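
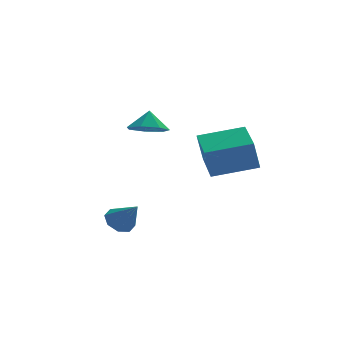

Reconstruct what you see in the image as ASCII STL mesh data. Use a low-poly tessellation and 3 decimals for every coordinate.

solid 
facet normal -0.158 -0.443 -0.882
outer loop
vertex -0.172 2.716 1.079
vertex -1.084 3.015 1.092
vertex -0.314 3.459 0.731
endloop
endfacet
facet normal 0.854 0.346 0.389
outer loop
vertex -0.172 2.716 1.079
vertex -0.314 3.459 0.731
vertex -0.916 3.485 2.028
endloop
endfacet
facet normal -0.158 -0.443 -0.882
outer loop
vertex -0.314 3.459 0.731
vertex -1.084 3.015 1.092
vertex -1.035 3.868 0.655
endloop
endfacet
facet normal 0.467 0.861 0.200
outer loop
vertex -0.314 3.459 0.731
vertex -1.035 3.868 0.655
vertex -0.916 3.485 2.028
endloop
endfacet
facet normal -0.159 -0.443 -0.882
outer loop
vertex -1.035 3.868 0.655
vertex -1.084 3.015 1.092
vertex -1.794 3.635 0.909
endloop
endfacet
facet normal -0.195 0.940 0.279
outer loop
vertex -1.035 3.868 0.655
vertex -1.794 3.635 0.909
vertex -0.916 3.485 2.028
endloop
endfacet
facet normal -0.159 -0.443 -0.882
outer loop
vertex -1.794 3.635 0.909
vertex -1.084 3.015 1.092
vertex -2.018 2.935 1.301
endloop
endfacet
facet normal -0.636 0.522 0.569
outer loop
vertex -1.794 3.635 0.909
vertex -2.018 2.935 1.301
vertex -0.916 3.485 2.028
endloop
endfacet
facet normal -0.159 -0.443 -0.882
outer loop
vertex -2.018 2.935 1.301
vertex -1.084 3.015 1.092
vertex -1.538 2.295 1.536
endloop
endfacet
facet normal -0.521 -0.079 0.850
outer loop
vertex -2.018 2.935 1.301
vertex -1.538 2.295 1.536
vertex -0.916 3.485 2.028
endloop
endfacet
facet normal -0.159 -0.444 -0.882
outer loop
vertex -1.538 2.295 1.536
vertex -1.084 3.015 1.092
vertex -0.717 2.198 1.437
endloop
endfacet
facet normal 0.062 -0.409 0.911
outer loop
vertex -1.538 2.295 1.536
vertex -0.717 2.198 1.437
vertex -0.916 3.485 2.028
endloop
endfacet
facet normal -0.158 -0.444 -0.882
outer loop
vertex -0.717 2.198 1.437
vertex -1.084 3.015 1.092
vertex -0.172 2.716 1.079
endloop
endfacet
facet normal 0.673 -0.220 0.706
outer loop
vertex -0.717 2.198 1.437
vertex -0.172 2.716 1.079
vertex -0.916 3.485 2.028
endloop
endfacet
facet normal -0.398 0.556 -0.730
outer loop
vertex -2.975 -2.705 -2.515
vertex -3.291 -2.285 -2.023
vertex -2.657 -2.28 -2.365
endloop
endfacet
facet normal 0.814 -0.515 -0.268
outer loop
vertex -2.975 -2.705 -2.515
vertex -2.657 -2.28 -2.365
vertex -2.709 -3.095 -0.957
endloop
endfacet
facet normal -0.398 0.555 -0.730
outer loop
vertex -2.657 -2.28 -2.365
vertex -3.291 -2.285 -2.023
vertex -2.711 -1.858 -2.015
endloop
endfacet
facet normal 0.995 0.065 0.075
outer loop
vertex -2.657 -2.28 -2.365
vertex -2.711 -1.858 -2.015
vertex -2.709 -3.095 -0.957
endloop
endfacet
facet normal -0.398 0.555 -0.730
outer loop
vertex -2.711 -1.858 -2.015
vertex -3.291 -2.285 -2.023
vertex -3.104 -1.686 -1.67
endloop
endfacet
facet normal 0.689 0.472 0.550
outer loop
vertex -2.711 -1.858 -2.015
vertex -3.104 -1.686 -1.67
vertex -2.709 -3.095 -0.957
endloop
endfacet
facet normal -0.399 0.555 -0.730
outer loop
vertex -3.104 -1.686 -1.67
vertex -3.291 -2.285 -2.023
vertex -3.607 -1.865 -1.531
endloop
endfacet
facet normal 0.077 0.467 0.881
outer loop
vertex -3.104 -1.686 -1.67
vertex -3.607 -1.865 -1.531
vertex -2.709 -3.095 -0.957
endloop
endfacet
facet normal -0.399 0.555 -0.730
outer loop
vertex -3.607 -1.865 -1.531
vertex -3.291 -2.285 -2.023
vertex -3.924 -2.29 -1.681
endloop
endfacet
facet normal -0.485 0.053 0.873
outer loop
vertex -3.607 -1.865 -1.531
vertex -3.924 -2.29 -1.681
vertex -2.709 -3.095 -0.957
endloop
endfacet
facet normal -0.399 0.555 -0.730
outer loop
vertex -3.924 -2.29 -1.681
vertex -3.291 -2.285 -2.023
vertex -3.871 -2.712 -2.031
endloop
endfacet
facet normal -0.665 -0.525 0.532
outer loop
vertex -3.924 -2.29 -1.681
vertex -3.871 -2.712 -2.031
vertex -2.709 -3.095 -0.957
endloop
endfacet
facet normal -0.398 0.554 -0.731
outer loop
vertex -3.871 -2.712 -2.031
vertex -3.291 -2.285 -2.023
vertex -3.477 -2.884 -2.376
endloop
endfacet
facet normal -0.358 -0.932 0.055
outer loop
vertex -3.871 -2.712 -2.031
vertex -3.477 -2.884 -2.376
vertex -2.709 -3.095 -0.957
endloop
endfacet
facet normal -0.400 0.554 -0.730
outer loop
vertex -3.477 -2.884 -2.376
vertex -3.291 -2.285 -2.023
vertex -2.975 -2.705 -2.515
endloop
endfacet
facet normal 0.254 -0.927 -0.275
outer loop
vertex -3.477 -2.884 -2.376
vertex -2.975 -2.705 -2.515
vertex -2.709 -3.095 -0.957
endloop
endfacet
facet normal -0.974 0.091 -0.206
outer loop
vertex 0.601 -0.566 0.843
vertex 0.741 1.505 1.094
vertex 0.924 -0.411 -0.614
endloop
endfacet
facet normal -0.067 -0.990 -0.120
outer loop
vertex 2.999 -0.605 -0.174
vertex 0.601 -0.566 0.843
vertex 0.924 -0.411 -0.614
endloop
endfacet
facet normal -0.974 0.091 -0.206
outer loop
vertex 0.924 -0.411 -0.614
vertex 0.741 1.505 1.094
vertex 1.064 1.659 -0.363
endloop
endfacet
facet normal 0.216 0.103 -0.971
outer loop
vertex 1.064 1.659 -0.363
vertex 2.999 -0.605 -0.174
vertex 0.924 -0.411 -0.614
endloop
endfacet
facet normal -0.216 -0.103 0.971
outer loop
vertex 0.601 -0.566 0.843
vertex 2.816 1.311 1.534
vertex 0.741 1.505 1.094
endloop
endfacet
facet normal -0.067 -0.991 -0.120
outer loop
vertex 2.676 -0.759 1.283
vertex 0.601 -0.566 0.843
vertex 2.999 -0.605 -0.174
endloop
endfacet
facet normal -0.216 -0.103 0.971
outer loop
vertex 2.676 -0.759 1.283
vertex 2.816 1.311 1.534
vertex 0.601 -0.566 0.843
endloop
endfacet
facet normal 0.067 0.991 0.120
outer loop
vertex 0.741 1.505 1.094
vertex 2.816 1.311 1.534
vertex 1.064 1.659 -0.363
endloop
endfacet
facet normal 0.215 0.103 -0.971
outer loop
vertex 3.139 1.466 0.077
vertex 2.999 -0.605 -0.174
vertex 1.064 1.659 -0.363
endloop
endfacet
facet normal 0.067 0.991 0.120
outer loop
vertex 1.064 1.659 -0.363
vertex 2.816 1.311 1.534
vertex 3.139 1.466 0.077
endloop
endfacet
facet normal 0.974 -0.091 0.206
outer loop
vertex 3.139 1.466 0.077
vertex 2.676 -0.759 1.283
vertex 2.999 -0.605 -0.174
endloop
endfacet
facet normal 0.974 -0.091 0.206
outer loop
vertex 2.816 1.311 1.534
vertex 2.676 -0.759 1.283
vertex 3.139 1.466 0.077
endloop
endfacet

endsolid


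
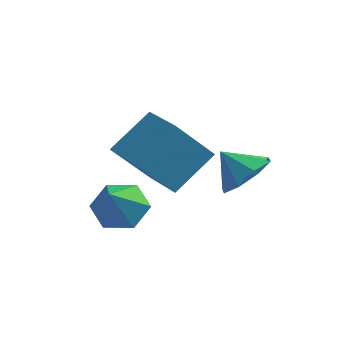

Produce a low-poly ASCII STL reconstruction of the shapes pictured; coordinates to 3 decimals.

solid 
facet normal -0.757 0.633 -0.163
outer loop
vertex -0.596 -0.704 0.231
vertex 0.209 0.573 1.449
vertex 0.409 0.107 -1.283
endloop
endfacet
facet normal -0.415 -0.658 -0.628
outer loop
vertex 1.771 -1.033 -0.989
vertex -0.596 -0.704 0.231
vertex 0.409 0.107 -1.283
endloop
endfacet
facet normal -0.756 0.633 -0.163
outer loop
vertex 0.409 0.107 -1.283
vertex 0.209 0.573 1.449
vertex 1.215 1.384 -0.065
endloop
endfacet
facet normal 0.505 0.407 -0.761
outer loop
vertex 1.215 1.384 -0.065
vertex 1.771 -1.033 -0.989
vertex 0.409 0.107 -1.283
endloop
endfacet
facet normal -0.505 -0.407 0.761
outer loop
vertex -0.596 -0.704 0.231
vertex 1.571 -0.567 1.743
vertex 0.209 0.573 1.449
endloop
endfacet
facet normal -0.415 -0.658 -0.628
outer loop
vertex 0.765 -1.844 0.525
vertex -0.596 -0.704 0.231
vertex 1.771 -1.033 -0.989
endloop
endfacet
facet normal -0.505 -0.407 0.761
outer loop
vertex 0.765 -1.844 0.525
vertex 1.571 -0.567 1.743
vertex -0.596 -0.704 0.231
endloop
endfacet
facet normal 0.415 0.658 0.628
outer loop
vertex 0.209 0.573 1.449
vertex 1.571 -0.567 1.743
vertex 1.215 1.384 -0.065
endloop
endfacet
facet normal 0.505 0.407 -0.761
outer loop
vertex 2.576 0.244 0.229
vertex 1.771 -1.033 -0.989
vertex 1.215 1.384 -0.065
endloop
endfacet
facet normal 0.415 0.658 0.628
outer loop
vertex 1.215 1.384 -0.065
vertex 1.571 -0.567 1.743
vertex 2.576 0.244 0.229
endloop
endfacet
facet normal 0.757 -0.633 0.164
outer loop
vertex 2.576 0.244 0.229
vertex 0.765 -1.844 0.525
vertex 1.771 -1.033 -0.989
endloop
endfacet
facet normal 0.757 -0.633 0.163
outer loop
vertex 1.571 -0.567 1.743
vertex 0.765 -1.844 0.525
vertex 2.576 0.244 0.229
endloop
endfacet
facet normal -0.127 0.677 -0.725
outer loop
vertex 0.16 -0.599 -3.319
vertex -0.537 -0.13 -2.759
vertex 0.435 0.135 -2.682
endloop
endfacet
facet normal 0.925 -0.378 0.036
outer loop
vertex 0.16 -0.599 -3.319
vertex 0.435 0.135 -2.682
vertex -0.283 -1.49 -1.301
endloop
endfacet
facet normal -0.127 0.677 -0.724
outer loop
vertex 0.435 0.135 -2.682
vertex -0.537 -0.13 -2.759
vertex -0.262 0.604 -2.121
endloop
endfacet
facet normal 0.704 0.253 0.664
outer loop
vertex 0.435 0.135 -2.682
vertex -0.262 0.604 -2.121
vertex -0.283 -1.49 -1.301
endloop
endfacet
facet normal -0.127 0.677 -0.725
outer loop
vertex -0.262 0.604 -2.121
vertex -0.537 -0.13 -2.759
vertex -1.234 0.34 -2.198
endloop
endfacet
facet normal -0.171 0.361 0.917
outer loop
vertex -0.262 0.604 -2.121
vertex -1.234 0.34 -2.198
vertex -0.283 -1.49 -1.301
endloop
endfacet
facet normal -0.127 0.677 -0.725
outer loop
vertex -1.234 0.34 -2.198
vertex -0.537 -0.13 -2.759
vertex -1.509 -0.394 -2.836
endloop
endfacet
facet normal -0.824 -0.163 0.542
outer loop
vertex -1.234 0.34 -2.198
vertex -1.509 -0.394 -2.836
vertex -0.283 -1.49 -1.301
endloop
endfacet
facet normal -0.127 0.677 -0.725
outer loop
vertex -1.509 -0.394 -2.836
vertex -0.537 -0.13 -2.759
vertex -0.812 -0.863 -3.396
endloop
endfacet
facet normal -0.603 -0.794 -0.085
outer loop
vertex -1.509 -0.394 -2.836
vertex -0.812 -0.863 -3.396
vertex -0.283 -1.49 -1.301
endloop
endfacet
facet normal -0.127 0.677 -0.725
outer loop
vertex -0.812 -0.863 -3.396
vertex -0.537 -0.13 -2.759
vertex 0.16 -0.599 -3.319
endloop
endfacet
facet normal 0.272 -0.901 -0.338
outer loop
vertex -0.812 -0.863 -3.396
vertex 0.16 -0.599 -3.319
vertex -0.283 -1.49 -1.301
endloop
endfacet
facet normal 0.699 0.023 -0.715
outer loop
vertex 3.831 1.932 -0.742
vertex 3.081 1.745 -1.481
vertex 3.505 2.622 -1.038
endloop
endfacet
facet normal 0.047 0.412 0.910
outer loop
vertex 3.831 1.932 -0.742
vertex 3.505 2.622 -1.038
vertex 2.179 1.715 -0.559
endloop
endfacet
facet normal 0.699 0.023 -0.715
outer loop
vertex 3.505 2.622 -1.038
vertex 3.081 1.745 -1.481
vertex 2.93 2.798 -1.594
endloop
endfacet
facet normal -0.316 0.761 0.567
outer loop
vertex 3.505 2.622 -1.038
vertex 2.93 2.798 -1.594
vertex 2.179 1.715 -0.559
endloop
endfacet
facet normal 0.699 0.024 -0.715
outer loop
vertex 2.93 2.798 -1.594
vertex 3.081 1.745 -1.481
vertex 2.444 2.358 -2.084
endloop
endfacet
facet normal -0.741 0.655 0.147
outer loop
vertex 2.93 2.798 -1.594
vertex 2.444 2.358 -2.084
vertex 2.179 1.715 -0.559
endloop
endfacet
facet normal 0.699 0.023 -0.715
outer loop
vertex 2.444 2.358 -2.084
vertex 3.081 1.745 -1.481
vertex 2.33 1.558 -2.221
endloop
endfacet
facet normal -0.982 0.158 -0.104
outer loop
vertex 2.444 2.358 -2.084
vertex 2.33 1.558 -2.221
vertex 2.179 1.715 -0.559
endloop
endfacet
facet normal 0.699 0.023 -0.715
outer loop
vertex 2.33 1.558 -2.221
vertex 3.081 1.745 -1.481
vertex 2.657 0.868 -1.924
endloop
endfacet
facet normal -0.896 -0.442 -0.040
outer loop
vertex 2.33 1.558 -2.221
vertex 2.657 0.868 -1.924
vertex 2.179 1.715 -0.559
endloop
endfacet
facet normal 0.699 0.023 -0.715
outer loop
vertex 2.657 0.868 -1.924
vertex 3.081 1.745 -1.481
vertex 3.231 0.692 -1.368
endloop
endfacet
facet normal -0.535 -0.789 0.302
outer loop
vertex 2.657 0.868 -1.924
vertex 3.231 0.692 -1.368
vertex 2.179 1.715 -0.559
endloop
endfacet
facet normal 0.699 0.023 -0.715
outer loop
vertex 3.231 0.692 -1.368
vertex 3.081 1.745 -1.481
vertex 3.718 1.132 -0.878
endloop
endfacet
facet normal -0.109 -0.683 0.722
outer loop
vertex 3.231 0.692 -1.368
vertex 3.718 1.132 -0.878
vertex 2.179 1.715 -0.559
endloop
endfacet
facet normal 0.699 0.023 -0.715
outer loop
vertex 3.718 1.132 -0.878
vertex 3.081 1.745 -1.481
vertex 3.831 1.932 -0.742
endloop
endfacet
facet normal 0.132 -0.184 0.974
outer loop
vertex 3.718 1.132 -0.878
vertex 3.831 1.932 -0.742
vertex 2.179 1.715 -0.559
endloop
endfacet

endsolid


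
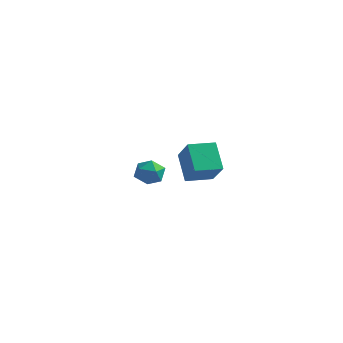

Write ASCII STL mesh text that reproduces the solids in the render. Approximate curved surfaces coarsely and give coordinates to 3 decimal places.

solid 
facet normal -0.638 0.375 -0.672
outer loop
vertex 1.197 -3.803 0.309
vertex 1.922 -2.653 0.263
vertex 2.12 -4.432 -0.919
endloop
endfacet
facet normal -0.533 -0.846 0.033
outer loop
vertex 3.198 -5.067 0.217
vertex 1.197 -3.803 0.309
vertex 2.12 -4.432 -0.919
endloop
endfacet
facet normal -0.639 0.375 -0.672
outer loop
vertex 2.12 -4.432 -0.919
vertex 1.922 -2.653 0.263
vertex 2.844 -3.282 -0.965
endloop
endfacet
facet normal 0.556 -0.380 -0.740
outer loop
vertex 2.844 -3.282 -0.965
vertex 3.198 -5.067 0.217
vertex 2.12 -4.432 -0.919
endloop
endfacet
facet normal -0.556 0.380 0.740
outer loop
vertex 1.197 -3.803 0.309
vertex 3.0 -3.288 1.399
vertex 1.922 -2.653 0.263
endloop
endfacet
facet normal -0.533 -0.846 0.033
outer loop
vertex 2.276 -4.438 1.445
vertex 1.197 -3.803 0.309
vertex 3.198 -5.067 0.217
endloop
endfacet
facet normal -0.556 0.379 0.740
outer loop
vertex 2.276 -4.438 1.445
vertex 3.0 -3.288 1.399
vertex 1.197 -3.803 0.309
endloop
endfacet
facet normal 0.533 0.846 -0.033
outer loop
vertex 1.922 -2.653 0.263
vertex 3.0 -3.288 1.399
vertex 2.844 -3.282 -0.965
endloop
endfacet
facet normal 0.555 -0.380 -0.740
outer loop
vertex 3.923 -3.917 0.171
vertex 3.198 -5.067 0.217
vertex 2.844 -3.282 -0.965
endloop
endfacet
facet normal 0.532 0.846 -0.033
outer loop
vertex 2.844 -3.282 -0.965
vertex 3.0 -3.288 1.399
vertex 3.923 -3.917 0.171
endloop
endfacet
facet normal 0.638 -0.376 0.672
outer loop
vertex 3.923 -3.917 0.171
vertex 2.276 -4.438 1.445
vertex 3.198 -5.067 0.217
endloop
endfacet
facet normal 0.638 -0.375 0.672
outer loop
vertex 3.0 -3.288 1.399
vertex 2.276 -4.438 1.445
vertex 3.923 -3.917 0.171
endloop
endfacet
facet normal -0.988 -0.139 -0.070
outer loop
vertex -4.031 -0.102 -3.381
vertex -3.913 -0.965 -3.332
vertex -4.03 -0.498 -2.604
endloop
endfacet
facet normal -0.840 0.483 0.247
outer loop
vertex -4.031 -0.102 -3.381
vertex -4.03 -0.498 -2.604
vertex -3.62 0.266 -2.704
endloop
endfacet
facet normal -0.446 0.872 -0.203
outer loop
vertex -4.031 -0.102 -3.381
vertex -3.62 0.266 -2.704
vertex -3.251 0.271 -3.495
endloop
endfacet
facet normal -0.351 0.491 -0.797
outer loop
vertex -4.031 -0.102 -3.381
vertex -3.251 0.271 -3.495
vertex -3.432 -0.489 -3.883
endloop
endfacet
facet normal -0.686 -0.134 -0.715
outer loop
vertex -4.031 -0.102 -3.381
vertex -3.432 -0.489 -3.883
vertex -3.913 -0.965 -3.332
endloop
endfacet
facet normal -0.444 0.346 0.826
outer loop
vertex -3.62 0.266 -2.704
vertex -4.03 -0.498 -2.604
vertex -3.248 -0.371 -2.237
endloop
endfacet
facet normal -0.684 -0.659 0.313
outer loop
vertex -4.03 -0.498 -2.604
vertex -3.913 -0.965 -3.332
vertex -3.429 -1.131 -2.625
endloop
endfacet
facet normal -0.195 -0.651 -0.733
outer loop
vertex -3.913 -0.965 -3.332
vertex -3.432 -0.489 -3.883
vertex -3.06 -1.126 -3.416
endloop
endfacet
facet normal 0.348 0.359 -0.866
outer loop
vertex -3.432 -0.489 -3.883
vertex -3.251 0.271 -3.495
vertex -2.65 -0.362 -3.516
endloop
endfacet
facet normal 0.194 0.976 0.097
outer loop
vertex -3.251 0.271 -3.495
vertex -3.62 0.266 -2.704
vertex -2.767 0.105 -2.788
endloop
endfacet
facet normal 0.351 -0.491 0.797
outer loop
vertex -2.649 -0.758 -2.739
vertex -3.248 -0.371 -2.237
vertex -3.429 -1.131 -2.625
endloop
endfacet
facet normal 0.446 -0.872 0.203
outer loop
vertex -2.649 -0.758 -2.739
vertex -3.429 -1.131 -2.625
vertex -3.06 -1.126 -3.416
endloop
endfacet
facet normal 0.840 -0.483 -0.247
outer loop
vertex -2.649 -0.758 -2.739
vertex -3.06 -1.126 -3.416
vertex -2.65 -0.362 -3.516
endloop
endfacet
facet normal 0.988 0.139 0.070
outer loop
vertex -2.649 -0.758 -2.739
vertex -2.65 -0.362 -3.516
vertex -2.767 0.105 -2.788
endloop
endfacet
facet normal 0.686 0.134 0.715
outer loop
vertex -2.649 -0.758 -2.739
vertex -2.767 0.105 -2.788
vertex -3.248 -0.371 -2.237
endloop
endfacet
facet normal -0.348 -0.359 0.866
outer loop
vertex -3.429 -1.131 -2.625
vertex -3.248 -0.371 -2.237
vertex -4.03 -0.498 -2.604
endloop
endfacet
facet normal -0.194 -0.976 -0.097
outer loop
vertex -3.06 -1.126 -3.416
vertex -3.429 -1.131 -2.625
vertex -3.913 -0.965 -3.332
endloop
endfacet
facet normal 0.444 -0.346 -0.826
outer loop
vertex -2.65 -0.362 -3.516
vertex -3.06 -1.126 -3.416
vertex -3.432 -0.489 -3.883
endloop
endfacet
facet normal 0.684 0.659 -0.313
outer loop
vertex -2.767 0.105 -2.788
vertex -2.65 -0.362 -3.516
vertex -3.251 0.271 -3.495
endloop
endfacet
facet normal 0.195 0.651 0.733
outer loop
vertex -3.248 -0.371 -2.237
vertex -2.767 0.105 -2.788
vertex -3.62 0.266 -2.704
endloop
endfacet

endsolid


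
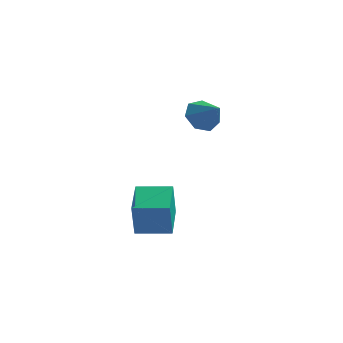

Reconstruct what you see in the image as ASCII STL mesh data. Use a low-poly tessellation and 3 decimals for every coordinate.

solid 
facet normal -0.662 0.449 -0.600
outer loop
vertex 1.005 2.198 1.28
vertex 0.3 1.819 1.774
vertex 0.735 2.641 1.909
endloop
endfacet
facet normal 0.917 0.379 0.126
outer loop
vertex 1.005 2.198 1.28
vertex 0.735 2.641 1.909
vertex 1.24 1.181 2.626
endloop
endfacet
facet normal -0.662 0.449 -0.600
outer loop
vertex 0.735 2.641 1.909
vertex 0.3 1.819 1.774
vertex 0.138 2.466 2.437
endloop
endfacet
facet normal 0.478 0.515 0.711
outer loop
vertex 0.735 2.641 1.909
vertex 0.138 2.466 2.437
vertex 1.24 1.181 2.626
endloop
endfacet
facet normal -0.662 0.449 -0.600
outer loop
vertex 0.138 2.466 2.437
vertex 0.3 1.819 1.774
vertex -0.337 1.803 2.465
endloop
endfacet
facet normal -0.066 0.089 0.994
outer loop
vertex 0.138 2.466 2.437
vertex -0.337 1.803 2.465
vertex 1.24 1.181 2.626
endloop
endfacet
facet normal -0.662 0.449 -0.600
outer loop
vertex -0.337 1.803 2.465
vertex 0.3 1.819 1.774
vertex -0.332 1.153 1.973
endloop
endfacet
facet normal -0.305 -0.576 0.758
outer loop
vertex -0.337 1.803 2.465
vertex -0.332 1.153 1.973
vertex 1.24 1.181 2.626
endloop
endfacet
facet normal -0.662 0.449 -0.600
outer loop
vertex -0.332 1.153 1.973
vertex 0.3 1.819 1.774
vertex 0.149 1.004 1.331
endloop
endfacet
facet normal -0.059 -0.981 0.184
outer loop
vertex -0.332 1.153 1.973
vertex 0.149 1.004 1.331
vertex 1.24 1.181 2.626
endloop
endfacet
facet normal -0.662 0.449 -0.600
outer loop
vertex 0.149 1.004 1.331
vertex 0.3 1.819 1.774
vertex 0.744 1.469 1.023
endloop
endfacet
facet normal 0.487 -0.821 -0.298
outer loop
vertex 0.149 1.004 1.331
vertex 0.744 1.469 1.023
vertex 1.24 1.181 2.626
endloop
endfacet
facet normal -0.662 0.449 -0.600
outer loop
vertex 0.744 1.469 1.023
vertex 0.3 1.819 1.774
vertex 1.005 2.198 1.28
endloop
endfacet
facet normal 0.921 -0.216 -0.324
outer loop
vertex 0.744 1.469 1.023
vertex 1.005 2.198 1.28
vertex 1.24 1.181 2.626
endloop
endfacet
facet normal -0.986 -0.158 -0.047
outer loop
vertex -2.25 -0.929 -3.042
vertex -2.569 0.94 -2.632
vertex -2.228 -0.529 -4.848
endloop
endfacet
facet normal 0.165 -0.963 -0.211
outer loop
vertex -0.551 -0.26 -4.768
vertex -2.25 -0.929 -3.042
vertex -2.228 -0.529 -4.848
endloop
endfacet
facet normal -0.986 -0.158 -0.047
outer loop
vertex -2.228 -0.529 -4.848
vertex -2.569 0.94 -2.632
vertex -2.547 1.34 -4.438
endloop
endfacet
facet normal 0.012 0.216 -0.976
outer loop
vertex -2.547 1.34 -4.438
vertex -0.551 -0.26 -4.768
vertex -2.228 -0.529 -4.848
endloop
endfacet
facet normal -0.012 -0.216 0.976
outer loop
vertex -2.25 -0.929 -3.042
vertex -0.892 1.209 -2.552
vertex -2.569 0.94 -2.632
endloop
endfacet
facet normal 0.165 -0.963 -0.211
outer loop
vertex -0.573 -0.66 -2.962
vertex -2.25 -0.929 -3.042
vertex -0.551 -0.26 -4.768
endloop
endfacet
facet normal -0.012 -0.216 0.976
outer loop
vertex -0.573 -0.66 -2.962
vertex -0.892 1.209 -2.552
vertex -2.25 -0.929 -3.042
endloop
endfacet
facet normal -0.165 0.963 0.211
outer loop
vertex -2.569 0.94 -2.632
vertex -0.892 1.209 -2.552
vertex -2.547 1.34 -4.438
endloop
endfacet
facet normal 0.012 0.216 -0.976
outer loop
vertex -0.87 1.609 -4.358
vertex -0.551 -0.26 -4.768
vertex -2.547 1.34 -4.438
endloop
endfacet
facet normal -0.165 0.963 0.211
outer loop
vertex -2.547 1.34 -4.438
vertex -0.892 1.209 -2.552
vertex -0.87 1.609 -4.358
endloop
endfacet
facet normal 0.986 0.158 0.047
outer loop
vertex -0.87 1.609 -4.358
vertex -0.573 -0.66 -2.962
vertex -0.551 -0.26 -4.768
endloop
endfacet
facet normal 0.986 0.158 0.047
outer loop
vertex -0.892 1.209 -2.552
vertex -0.573 -0.66 -2.962
vertex -0.87 1.609 -4.358
endloop
endfacet

endsolid


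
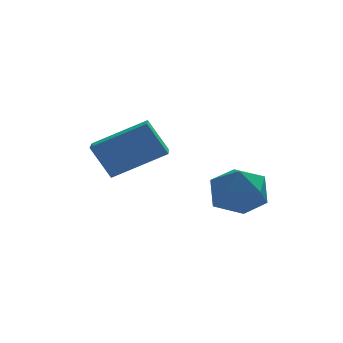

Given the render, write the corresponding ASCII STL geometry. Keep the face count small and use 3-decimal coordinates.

solid 
facet normal -0.439 0.263 0.859
outer loop
vertex 1.26 2.767 -0.166
vertex 1.522 4.084 -0.435
vertex -0.54 2.926 -1.133
endloop
endfacet
facet normal -0.191 -0.962 0.196
outer loop
vertex 0.078 2.556 -2.345
vertex 1.26 2.767 -0.166
vertex -0.54 2.926 -1.133
endloop
endfacet
facet normal -0.439 0.263 0.859
outer loop
vertex -0.54 2.926 -1.133
vertex 1.522 4.084 -0.435
vertex -0.279 4.244 -1.403
endloop
endfacet
facet normal -0.878 0.077 -0.472
outer loop
vertex -0.279 4.244 -1.403
vertex 0.078 2.556 -2.345
vertex -0.54 2.926 -1.133
endloop
endfacet
facet normal 0.878 -0.078 0.472
outer loop
vertex 1.26 2.767 -0.166
vertex 2.14 3.714 -1.647
vertex 1.522 4.084 -0.435
endloop
endfacet
facet normal -0.191 -0.962 0.197
outer loop
vertex 1.879 2.396 -1.377
vertex 1.26 2.767 -0.166
vertex 0.078 2.556 -2.345
endloop
endfacet
facet normal 0.878 -0.077 0.472
outer loop
vertex 1.879 2.396 -1.377
vertex 2.14 3.714 -1.647
vertex 1.26 2.767 -0.166
endloop
endfacet
facet normal 0.191 0.962 -0.196
outer loop
vertex 1.522 4.084 -0.435
vertex 2.14 3.714 -1.647
vertex -0.279 4.244 -1.403
endloop
endfacet
facet normal -0.878 0.078 -0.473
outer loop
vertex 0.34 3.873 -2.614
vertex 0.078 2.556 -2.345
vertex -0.279 4.244 -1.403
endloop
endfacet
facet normal 0.191 0.962 -0.197
outer loop
vertex -0.279 4.244 -1.403
vertex 2.14 3.714 -1.647
vertex 0.34 3.873 -2.614
endloop
endfacet
facet normal 0.439 -0.263 -0.859
outer loop
vertex 0.34 3.873 -2.614
vertex 1.879 2.396 -1.377
vertex 0.078 2.556 -2.345
endloop
endfacet
facet normal 0.438 -0.263 -0.859
outer loop
vertex 2.14 3.714 -1.647
vertex 1.879 2.396 -1.377
vertex 0.34 3.873 -2.614
endloop
endfacet
facet normal -0.551 0.745 0.375
outer loop
vertex 3.394 1.973 -2.936
vertex 3.002 1.314 -2.202
vertex 3.886 1.867 -2.001
endloop
endfacet
facet normal 0.051 0.995 0.086
outer loop
vertex 3.394 1.973 -2.936
vertex 3.886 1.867 -2.001
vertex 4.454 1.915 -2.897
endloop
endfacet
facet normal 0.066 0.797 -0.600
outer loop
vertex 3.394 1.973 -2.936
vertex 4.454 1.915 -2.897
vertex 3.921 1.391 -3.652
endloop
endfacet
facet normal -0.528 0.426 -0.735
outer loop
vertex 3.394 1.973 -2.936
vertex 3.921 1.391 -3.652
vertex 3.024 1.02 -3.222
endloop
endfacet
facet normal -0.910 0.393 -0.133
outer loop
vertex 3.394 1.973 -2.936
vertex 3.024 1.02 -3.222
vertex 3.002 1.314 -2.202
endloop
endfacet
facet normal 0.601 0.682 0.417
outer loop
vertex 4.454 1.915 -2.897
vertex 3.886 1.867 -2.001
vertex 4.716 1.22 -2.138
endloop
endfacet
facet normal -0.376 0.279 0.884
outer loop
vertex 3.886 1.867 -2.001
vertex 3.002 1.314 -2.202
vertex 3.819 0.849 -1.708
endloop
endfacet
facet normal -0.955 -0.291 0.063
outer loop
vertex 3.002 1.314 -2.202
vertex 3.024 1.02 -3.222
vertex 3.286 0.325 -2.463
endloop
endfacet
facet normal -0.337 -0.240 -0.910
outer loop
vertex 3.024 1.02 -3.222
vertex 3.921 1.391 -3.652
vertex 3.854 0.373 -3.359
endloop
endfacet
facet normal 0.624 0.362 -0.692
outer loop
vertex 3.921 1.391 -3.652
vertex 4.454 1.915 -2.897
vertex 4.738 0.926 -3.158
endloop
endfacet
facet normal 0.528 -0.426 0.735
outer loop
vertex 4.346 0.267 -2.424
vertex 4.716 1.22 -2.138
vertex 3.819 0.849 -1.708
endloop
endfacet
facet normal -0.066 -0.797 0.600
outer loop
vertex 4.346 0.267 -2.424
vertex 3.819 0.849 -1.708
vertex 3.286 0.325 -2.463
endloop
endfacet
facet normal -0.051 -0.995 -0.086
outer loop
vertex 4.346 0.267 -2.424
vertex 3.286 0.325 -2.463
vertex 3.854 0.373 -3.359
endloop
endfacet
facet normal 0.551 -0.745 -0.375
outer loop
vertex 4.346 0.267 -2.424
vertex 3.854 0.373 -3.359
vertex 4.738 0.926 -3.158
endloop
endfacet
facet normal 0.910 -0.393 0.133
outer loop
vertex 4.346 0.267 -2.424
vertex 4.738 0.926 -3.158
vertex 4.716 1.22 -2.138
endloop
endfacet
facet normal 0.337 0.240 0.910
outer loop
vertex 3.819 0.849 -1.708
vertex 4.716 1.22 -2.138
vertex 3.886 1.867 -2.001
endloop
endfacet
facet normal -0.624 -0.362 0.692
outer loop
vertex 3.286 0.325 -2.463
vertex 3.819 0.849 -1.708
vertex 3.002 1.314 -2.202
endloop
endfacet
facet normal -0.601 -0.682 -0.417
outer loop
vertex 3.854 0.373 -3.359
vertex 3.286 0.325 -2.463
vertex 3.024 1.02 -3.222
endloop
endfacet
facet normal 0.376 -0.279 -0.884
outer loop
vertex 4.738 0.926 -3.158
vertex 3.854 0.373 -3.359
vertex 3.921 1.391 -3.652
endloop
endfacet
facet normal 0.955 0.291 -0.063
outer loop
vertex 4.716 1.22 -2.138
vertex 4.738 0.926 -3.158
vertex 4.454 1.915 -2.897
endloop
endfacet

endsolid


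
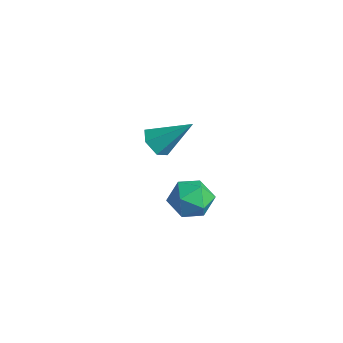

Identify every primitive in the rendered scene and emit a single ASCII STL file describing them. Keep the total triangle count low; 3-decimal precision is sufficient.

solid 
facet normal -0.292 0.308 0.906
outer loop
vertex -0.27 1.124 -1.706
vertex -0.345 0.073 -1.373
vertex 0.605 0.623 -1.254
endloop
endfacet
facet normal 0.141 0.787 0.600
outer loop
vertex -0.27 1.124 -1.706
vertex 0.605 0.623 -1.254
vertex 0.736 1.273 -2.137
endloop
endfacet
facet normal -0.154 0.988 -0.017
outer loop
vertex -0.27 1.124 -1.706
vertex 0.736 1.273 -2.137
vertex -0.133 1.126 -2.801
endloop
endfacet
facet normal -0.769 0.632 -0.095
outer loop
vertex -0.27 1.124 -1.706
vertex -0.133 1.126 -2.801
vertex -0.801 0.384 -2.329
endloop
endfacet
facet normal -0.854 0.212 0.476
outer loop
vertex -0.27 1.124 -1.706
vertex -0.801 0.384 -2.329
vertex -0.345 0.073 -1.373
endloop
endfacet
facet normal 0.760 0.464 0.455
outer loop
vertex 0.736 1.273 -2.137
vertex 0.605 0.623 -1.254
vertex 1.281 0.316 -2.071
endloop
endfacet
facet normal 0.062 -0.311 0.948
outer loop
vertex 0.605 0.623 -1.254
vertex -0.345 0.073 -1.373
vertex 0.613 -0.426 -1.599
endloop
endfacet
facet normal -0.848 -0.466 0.253
outer loop
vertex -0.345 0.073 -1.373
vertex -0.801 0.384 -2.329
vertex -0.256 -0.573 -2.263
endloop
endfacet
facet normal -0.711 0.215 -0.669
outer loop
vertex -0.801 0.384 -2.329
vertex -0.133 1.126 -2.801
vertex -0.125 0.077 -3.146
endloop
endfacet
facet normal 0.283 0.789 -0.545
outer loop
vertex -0.133 1.126 -2.801
vertex 0.736 1.273 -2.137
vertex 0.825 0.627 -3.027
endloop
endfacet
facet normal 0.769 -0.632 0.095
outer loop
vertex 0.75 -0.424 -2.694
vertex 1.281 0.316 -2.071
vertex 0.613 -0.426 -1.599
endloop
endfacet
facet normal 0.154 -0.988 0.017
outer loop
vertex 0.75 -0.424 -2.694
vertex 0.613 -0.426 -1.599
vertex -0.256 -0.573 -2.263
endloop
endfacet
facet normal -0.141 -0.787 -0.600
outer loop
vertex 0.75 -0.424 -2.694
vertex -0.256 -0.573 -2.263
vertex -0.125 0.077 -3.146
endloop
endfacet
facet normal 0.292 -0.308 -0.906
outer loop
vertex 0.75 -0.424 -2.694
vertex -0.125 0.077 -3.146
vertex 0.825 0.627 -3.027
endloop
endfacet
facet normal 0.854 -0.212 -0.476
outer loop
vertex 0.75 -0.424 -2.694
vertex 0.825 0.627 -3.027
vertex 1.281 0.316 -2.071
endloop
endfacet
facet normal 0.711 -0.215 0.669
outer loop
vertex 0.613 -0.426 -1.599
vertex 1.281 0.316 -2.071
vertex 0.605 0.623 -1.254
endloop
endfacet
facet normal -0.283 -0.789 0.545
outer loop
vertex -0.256 -0.573 -2.263
vertex 0.613 -0.426 -1.599
vertex -0.345 0.073 -1.373
endloop
endfacet
facet normal -0.760 -0.464 -0.455
outer loop
vertex -0.125 0.077 -3.146
vertex -0.256 -0.573 -2.263
vertex -0.801 0.384 -2.329
endloop
endfacet
facet normal -0.062 0.311 -0.948
outer loop
vertex 0.825 0.627 -3.027
vertex -0.125 0.077 -3.146
vertex -0.133 1.126 -2.801
endloop
endfacet
facet normal 0.848 0.466 -0.253
outer loop
vertex 1.281 0.316 -2.071
vertex 0.825 0.627 -3.027
vertex 0.736 1.273 -2.137
endloop
endfacet
facet normal -0.464 -0.606 -0.646
outer loop
vertex 1.043 -1.308 1.966
vertex 0.563 -1.556 2.543
vertex 0.361 -0.932 2.103
endloop
endfacet
facet normal 0.344 0.802 -0.489
outer loop
vertex 1.043 -1.308 1.966
vertex 0.361 -0.932 2.103
vertex 1.477 -0.364 3.817
endloop
endfacet
facet normal -0.464 -0.606 -0.646
outer loop
vertex 0.361 -0.932 2.103
vertex 0.563 -1.556 2.543
vertex -0.118 -1.18 2.68
endloop
endfacet
facet normal -0.457 0.889 0.003
outer loop
vertex 0.361 -0.932 2.103
vertex -0.118 -1.18 2.68
vertex 1.477 -0.364 3.817
endloop
endfacet
facet normal -0.464 -0.604 -0.648
outer loop
vertex -0.118 -1.18 2.68
vertex 0.563 -1.556 2.543
vertex 0.083 -1.805 3.119
endloop
endfacet
facet normal -0.649 0.286 0.705
outer loop
vertex -0.118 -1.18 2.68
vertex 0.083 -1.805 3.119
vertex 1.477 -0.364 3.817
endloop
endfacet
facet normal -0.463 -0.605 -0.647
outer loop
vertex 0.083 -1.805 3.119
vertex 0.563 -1.556 2.543
vertex 0.765 -2.181 2.983
endloop
endfacet
facet normal -0.040 -0.404 0.914
outer loop
vertex 0.083 -1.805 3.119
vertex 0.765 -2.181 2.983
vertex 1.477 -0.364 3.817
endloop
endfacet
facet normal -0.464 -0.605 -0.647
outer loop
vertex 0.765 -2.181 2.983
vertex 0.563 -1.556 2.543
vertex 1.244 -1.932 2.406
endloop
endfacet
facet normal 0.762 -0.492 0.421
outer loop
vertex 0.765 -2.181 2.983
vertex 1.244 -1.932 2.406
vertex 1.477 -0.364 3.817
endloop
endfacet
facet normal -0.464 -0.605 -0.646
outer loop
vertex 1.244 -1.932 2.406
vertex 0.563 -1.556 2.543
vertex 1.043 -1.308 1.966
endloop
endfacet
facet normal 0.954 0.110 -0.280
outer loop
vertex 1.244 -1.932 2.406
vertex 1.043 -1.308 1.966
vertex 1.477 -0.364 3.817
endloop
endfacet

endsolid


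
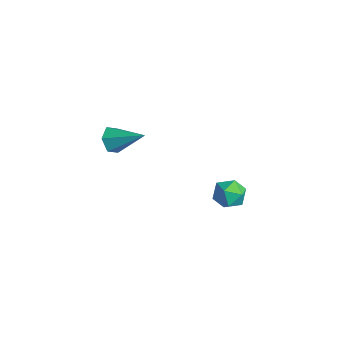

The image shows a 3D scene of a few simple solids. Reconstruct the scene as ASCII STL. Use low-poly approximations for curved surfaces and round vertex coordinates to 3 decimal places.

solid 
facet normal -0.455 0.853 -0.255
outer loop
vertex 1.827 2.25 -3.489
vertex 1.358 2.245 -2.667
vertex 2.199 2.675 -2.73
endloop
endfacet
facet normal 0.193 0.813 -0.550
outer loop
vertex 1.827 2.25 -3.489
vertex 2.199 2.675 -2.73
vertex 2.749 2.159 -3.3
endloop
endfacet
facet normal 0.217 0.223 -0.950
outer loop
vertex 1.827 2.25 -3.489
vertex 2.749 2.159 -3.3
vertex 2.249 1.41 -3.59
endloop
endfacet
facet normal -0.417 -0.101 -0.903
outer loop
vertex 1.827 2.25 -3.489
vertex 2.249 1.41 -3.59
vertex 1.389 1.463 -3.199
endloop
endfacet
facet normal -0.832 0.289 -0.473
outer loop
vertex 1.827 2.25 -3.489
vertex 1.389 1.463 -3.199
vertex 1.358 2.245 -2.667
endloop
endfacet
facet normal 0.671 0.741 -0.024
outer loop
vertex 2.749 2.159 -3.3
vertex 2.199 2.675 -2.73
vertex 2.851 2.097 -2.361
endloop
endfacet
facet normal -0.379 0.807 0.454
outer loop
vertex 2.199 2.675 -2.73
vertex 1.358 2.245 -2.667
vertex 1.991 2.15 -1.97
endloop
endfacet
facet normal -0.989 -0.107 0.100
outer loop
vertex 1.358 2.245 -2.667
vertex 1.389 1.463 -3.199
vertex 1.491 1.401 -2.26
endloop
endfacet
facet normal -0.317 -0.738 -0.596
outer loop
vertex 1.389 1.463 -3.199
vertex 2.249 1.41 -3.59
vertex 2.041 0.885 -2.83
endloop
endfacet
facet normal 0.709 -0.213 -0.673
outer loop
vertex 2.249 1.41 -3.59
vertex 2.749 2.159 -3.3
vertex 2.882 1.315 -2.893
endloop
endfacet
facet normal 0.417 0.101 0.903
outer loop
vertex 2.413 1.31 -2.071
vertex 2.851 2.097 -2.361
vertex 1.991 2.15 -1.97
endloop
endfacet
facet normal -0.217 -0.223 0.950
outer loop
vertex 2.413 1.31 -2.071
vertex 1.991 2.15 -1.97
vertex 1.491 1.401 -2.26
endloop
endfacet
facet normal -0.193 -0.813 0.550
outer loop
vertex 2.413 1.31 -2.071
vertex 1.491 1.401 -2.26
vertex 2.041 0.885 -2.83
endloop
endfacet
facet normal 0.455 -0.853 0.255
outer loop
vertex 2.413 1.31 -2.071
vertex 2.041 0.885 -2.83
vertex 2.882 1.315 -2.893
endloop
endfacet
facet normal 0.832 -0.289 0.473
outer loop
vertex 2.413 1.31 -2.071
vertex 2.882 1.315 -2.893
vertex 2.851 2.097 -2.361
endloop
endfacet
facet normal 0.317 0.738 0.596
outer loop
vertex 1.991 2.15 -1.97
vertex 2.851 2.097 -2.361
vertex 2.199 2.675 -2.73
endloop
endfacet
facet normal -0.709 0.213 0.673
outer loop
vertex 1.491 1.401 -2.26
vertex 1.991 2.15 -1.97
vertex 1.358 2.245 -2.667
endloop
endfacet
facet normal -0.671 -0.741 0.024
outer loop
vertex 2.041 0.885 -2.83
vertex 1.491 1.401 -2.26
vertex 1.389 1.463 -3.199
endloop
endfacet
facet normal 0.379 -0.807 -0.454
outer loop
vertex 2.882 1.315 -2.893
vertex 2.041 0.885 -2.83
vertex 2.249 1.41 -3.59
endloop
endfacet
facet normal 0.989 0.107 -0.100
outer loop
vertex 2.851 2.097 -2.361
vertex 2.882 1.315 -2.893
vertex 2.749 2.159 -3.3
endloop
endfacet
facet normal -0.677 -0.543 -0.497
outer loop
vertex 1.877 -4.647 3.292
vertex 1.327 -4.124 3.47
vertex 1.743 -4.044 2.816
endloop
endfacet
facet normal 0.899 -0.130 -0.418
outer loop
vertex 1.877 -4.647 3.292
vertex 1.743 -4.044 2.816
vertex 2.633 -3.076 4.43
endloop
endfacet
facet normal -0.677 -0.543 -0.497
outer loop
vertex 1.743 -4.044 2.816
vertex 1.327 -4.124 3.47
vertex 1.193 -3.521 2.994
endloop
endfacet
facet normal 0.421 0.656 -0.626
outer loop
vertex 1.743 -4.044 2.816
vertex 1.193 -3.521 2.994
vertex 2.633 -3.076 4.43
endloop
endfacet
facet normal -0.677 -0.543 -0.497
outer loop
vertex 1.193 -3.521 2.994
vertex 1.327 -4.124 3.47
vertex 0.776 -3.601 3.649
endloop
endfacet
facet normal -0.255 0.966 -0.044
outer loop
vertex 1.193 -3.521 2.994
vertex 0.776 -3.601 3.649
vertex 2.633 -3.076 4.43
endloop
endfacet
facet normal -0.677 -0.543 -0.497
outer loop
vertex 0.776 -3.601 3.649
vertex 1.327 -4.124 3.47
vertex 0.91 -4.204 4.125
endloop
endfacet
facet normal -0.452 0.489 0.746
outer loop
vertex 0.776 -3.601 3.649
vertex 0.91 -4.204 4.125
vertex 2.633 -3.076 4.43
endloop
endfacet
facet normal -0.676 -0.543 -0.497
outer loop
vertex 0.91 -4.204 4.125
vertex 1.327 -4.124 3.47
vertex 1.461 -4.727 3.947
endloop
endfacet
facet normal 0.026 -0.298 0.954
outer loop
vertex 0.91 -4.204 4.125
vertex 1.461 -4.727 3.947
vertex 2.633 -3.076 4.43
endloop
endfacet
facet normal -0.677 -0.543 -0.496
outer loop
vertex 1.461 -4.727 3.947
vertex 1.327 -4.124 3.47
vertex 1.877 -4.647 3.292
endloop
endfacet
facet normal 0.702 -0.607 0.372
outer loop
vertex 1.461 -4.727 3.947
vertex 1.877 -4.647 3.292
vertex 2.633 -3.076 4.43
endloop
endfacet

endsolid


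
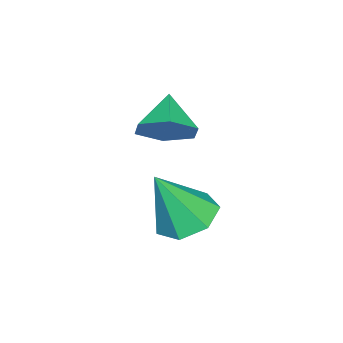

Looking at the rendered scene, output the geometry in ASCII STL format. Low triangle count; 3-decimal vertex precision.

solid 
facet normal -0.287 0.341 -0.895
outer loop
vertex 3.568 3.572 1.459
vertex 3.077 2.794 1.32
vertex 2.802 3.591 1.712
endloop
endfacet
facet normal 0.233 0.722 0.651
outer loop
vertex 3.568 3.572 1.459
vertex 2.802 3.591 1.712
vertex 3.623 2.146 3.02
endloop
endfacet
facet normal -0.287 0.341 -0.895
outer loop
vertex 2.802 3.591 1.712
vertex 3.077 2.794 1.32
vertex 2.243 3.01 1.67
endloop
endfacet
facet normal -0.490 0.416 0.767
outer loop
vertex 2.802 3.591 1.712
vertex 2.243 3.01 1.67
vertex 3.623 2.146 3.02
endloop
endfacet
facet normal -0.287 0.342 -0.895
outer loop
vertex 2.243 3.01 1.67
vertex 3.077 2.794 1.32
vertex 2.312 2.267 1.364
endloop
endfacet
facet normal -0.757 -0.308 0.577
outer loop
vertex 2.243 3.01 1.67
vertex 2.312 2.267 1.364
vertex 3.623 2.146 3.02
endloop
endfacet
facet normal -0.287 0.341 -0.895
outer loop
vertex 2.312 2.267 1.364
vertex 3.077 2.794 1.32
vertex 2.958 1.92 1.025
endloop
endfacet
facet normal -0.367 -0.903 0.225
outer loop
vertex 2.312 2.267 1.364
vertex 2.958 1.92 1.025
vertex 3.623 2.146 3.02
endloop
endfacet
facet normal -0.287 0.341 -0.895
outer loop
vertex 2.958 1.92 1.025
vertex 3.077 2.794 1.32
vertex 3.693 2.232 0.908
endloop
endfacet
facet normal 0.387 -0.922 -0.025
outer loop
vertex 2.958 1.92 1.025
vertex 3.693 2.232 0.908
vertex 3.623 2.146 3.02
endloop
endfacet
facet normal -0.287 0.341 -0.895
outer loop
vertex 3.693 2.232 0.908
vertex 3.077 2.794 1.32
vertex 3.964 2.967 1.101
endloop
endfacet
facet normal 0.937 -0.350 0.017
outer loop
vertex 3.693 2.232 0.908
vertex 3.964 2.967 1.101
vertex 3.623 2.146 3.02
endloop
endfacet
facet normal -0.288 0.341 -0.895
outer loop
vertex 3.964 2.967 1.101
vertex 3.077 2.794 1.32
vertex 3.568 3.572 1.459
endloop
endfacet
facet normal 0.869 0.381 0.317
outer loop
vertex 3.964 2.967 1.101
vertex 3.568 3.572 1.459
vertex 3.623 2.146 3.02
endloop
endfacet
facet normal 0.778 0.273 -0.566
outer loop
vertex 1.105 1.498 3.287
vertex 0.664 1.2 2.537
vertex 0.561 2.071 2.815
endloop
endfacet
facet normal -0.220 0.487 0.845
outer loop
vertex 1.105 1.498 3.287
vertex 0.561 2.071 2.815
vertex -0.364 0.84 3.283
endloop
endfacet
facet normal 0.778 0.273 -0.566
outer loop
vertex 0.561 2.071 2.815
vertex 0.664 1.2 2.537
vertex 0.12 1.773 2.065
endloop
endfacet
facet normal -0.749 0.635 0.188
outer loop
vertex 0.561 2.071 2.815
vertex 0.12 1.773 2.065
vertex -0.364 0.84 3.283
endloop
endfacet
facet normal 0.778 0.273 -0.565
outer loop
vertex 0.12 1.773 2.065
vertex 0.664 1.2 2.537
vertex 0.223 0.902 1.786
endloop
endfacet
facet normal -0.931 0.007 -0.365
outer loop
vertex 0.12 1.773 2.065
vertex 0.223 0.902 1.786
vertex -0.364 0.84 3.283
endloop
endfacet
facet normal 0.779 0.272 -0.565
outer loop
vertex 0.223 0.902 1.786
vertex 0.664 1.2 2.537
vertex 0.766 0.329 2.258
endloop
endfacet
facet normal -0.584 -0.769 -0.261
outer loop
vertex 0.223 0.902 1.786
vertex 0.766 0.329 2.258
vertex -0.364 0.84 3.283
endloop
endfacet
facet normal 0.778 0.272 -0.566
outer loop
vertex 0.766 0.329 2.258
vertex 0.664 1.2 2.537
vertex 1.207 0.627 3.008
endloop
endfacet
facet normal -0.055 -0.916 0.396
outer loop
vertex 0.766 0.329 2.258
vertex 1.207 0.627 3.008
vertex -0.364 0.84 3.283
endloop
endfacet
facet normal 0.778 0.272 -0.566
outer loop
vertex 1.207 0.627 3.008
vertex 0.664 1.2 2.537
vertex 1.105 1.498 3.287
endloop
endfacet
facet normal 0.127 -0.289 0.949
outer loop
vertex 1.207 0.627 3.008
vertex 1.105 1.498 3.287
vertex -0.364 0.84 3.283
endloop
endfacet

endsolid


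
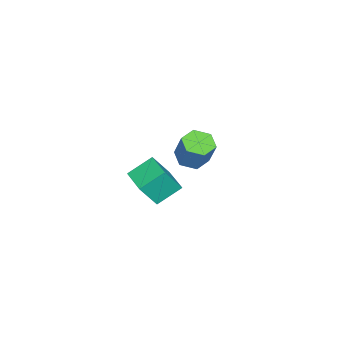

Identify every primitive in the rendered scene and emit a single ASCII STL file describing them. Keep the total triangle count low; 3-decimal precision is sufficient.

solid 
facet normal -0.285 -0.382 -0.879
outer loop
vertex -3.371 -2.89 0.282
vertex -3.915 -3.478 0.714
vertex -4.233 -2.663 0.463
endloop
endfacet
facet normal 0.144 0.890 -0.432
outer loop
vertex -3.371 -2.89 0.282
vertex -4.233 -2.663 0.463
vertex -2.88 -2.235 1.795
endloop
endfacet
facet normal 0.145 0.890 -0.433
outer loop
vertex -2.88 -2.235 1.795
vertex -4.233 -2.663 0.463
vertex -3.742 -2.007 1.976
endloop
endfacet
facet normal 0.285 0.381 0.880
outer loop
vertex -2.88 -2.235 1.795
vertex -3.742 -2.007 1.976
vertex -3.425 -2.822 2.226
endloop
endfacet
facet normal -0.285 -0.382 -0.879
outer loop
vertex -4.233 -2.663 0.463
vertex -3.915 -3.478 0.714
vertex -4.778 -3.25 0.895
endloop
endfacet
facet normal -0.748 0.662 -0.044
outer loop
vertex -4.233 -2.663 0.463
vertex -4.778 -3.25 0.895
vertex -3.742 -2.007 1.976
endloop
endfacet
facet normal -0.748 0.662 -0.044
outer loop
vertex -3.742 -2.007 1.976
vertex -4.778 -3.25 0.895
vertex -4.287 -2.594 2.407
endloop
endfacet
facet normal 0.285 0.381 0.880
outer loop
vertex -3.742 -2.007 1.976
vertex -4.287 -2.594 2.407
vertex -3.425 -2.822 2.226
endloop
endfacet
facet normal -0.285 -0.381 -0.879
outer loop
vertex -4.778 -3.25 0.895
vertex -3.915 -3.478 0.714
vertex -4.46 -4.065 1.145
endloop
endfacet
facet normal -0.892 -0.229 0.389
outer loop
vertex -4.778 -3.25 0.895
vertex -4.46 -4.065 1.145
vertex -4.287 -2.594 2.407
endloop
endfacet
facet normal -0.893 -0.228 0.389
outer loop
vertex -4.287 -2.594 2.407
vertex -4.46 -4.065 1.145
vertex -3.969 -3.41 2.658
endloop
endfacet
facet normal 0.286 0.382 0.879
outer loop
vertex -4.287 -2.594 2.407
vertex -3.969 -3.41 2.658
vertex -3.425 -2.822 2.226
endloop
endfacet
facet normal -0.285 -0.381 -0.880
outer loop
vertex -4.46 -4.065 1.145
vertex -3.915 -3.478 0.714
vertex -3.598 -4.293 0.964
endloop
endfacet
facet normal -0.145 -0.890 0.432
outer loop
vertex -4.46 -4.065 1.145
vertex -3.598 -4.293 0.964
vertex -3.969 -3.41 2.658
endloop
endfacet
facet normal -0.144 -0.890 0.433
outer loop
vertex -3.969 -3.41 2.658
vertex -3.598 -4.293 0.964
vertex -3.107 -3.637 2.477
endloop
endfacet
facet normal 0.285 0.382 0.879
outer loop
vertex -3.969 -3.41 2.658
vertex -3.107 -3.637 2.477
vertex -3.425 -2.822 2.226
endloop
endfacet
facet normal -0.285 -0.381 -0.880
outer loop
vertex -3.598 -4.293 0.964
vertex -3.915 -3.478 0.714
vertex -3.053 -3.706 0.533
endloop
endfacet
facet normal 0.748 -0.662 0.044
outer loop
vertex -3.598 -4.293 0.964
vertex -3.053 -3.706 0.533
vertex -3.107 -3.637 2.477
endloop
endfacet
facet normal 0.748 -0.662 0.044
outer loop
vertex -3.107 -3.637 2.477
vertex -3.053 -3.706 0.533
vertex -2.562 -3.05 2.045
endloop
endfacet
facet normal 0.285 0.382 0.879
outer loop
vertex -3.107 -3.637 2.477
vertex -2.562 -3.05 2.045
vertex -3.425 -2.822 2.226
endloop
endfacet
facet normal -0.286 -0.382 -0.879
outer loop
vertex -3.053 -3.706 0.533
vertex -3.915 -3.478 0.714
vertex -3.371 -2.89 0.282
endloop
endfacet
facet normal 0.893 0.228 -0.389
outer loop
vertex -3.053 -3.706 0.533
vertex -3.371 -2.89 0.282
vertex -2.562 -3.05 2.045
endloop
endfacet
facet normal 0.892 0.229 -0.389
outer loop
vertex -2.562 -3.05 2.045
vertex -3.371 -2.89 0.282
vertex -2.88 -2.235 1.795
endloop
endfacet
facet normal 0.285 0.381 0.879
outer loop
vertex -2.562 -3.05 2.045
vertex -2.88 -2.235 1.795
vertex -3.425 -2.822 2.226
endloop
endfacet
facet normal -0.658 -0.753 -0.001
outer loop
vertex 1.217 -2.883 3.885
vertex 0.574 -2.32 2.616
vertex 2.161 -3.706 3.042
endloop
endfacet
facet normal 0.420 -0.368 0.830
outer loop
vertex 3.266 -2.44 3.044
vertex 1.217 -2.883 3.885
vertex 2.161 -3.706 3.042
endloop
endfacet
facet normal -0.658 -0.753 -0.001
outer loop
vertex 2.161 -3.706 3.042
vertex 0.574 -2.32 2.616
vertex 1.518 -3.143 1.773
endloop
endfacet
facet normal 0.625 -0.545 -0.559
outer loop
vertex 1.518 -3.143 1.773
vertex 3.266 -2.44 3.044
vertex 2.161 -3.706 3.042
endloop
endfacet
facet normal -0.625 0.545 0.559
outer loop
vertex 1.217 -2.883 3.885
vertex 1.679 -1.054 2.618
vertex 0.574 -2.32 2.616
endloop
endfacet
facet normal 0.420 -0.368 0.830
outer loop
vertex 2.322 -1.617 3.887
vertex 1.217 -2.883 3.885
vertex 3.266 -2.44 3.044
endloop
endfacet
facet normal -0.625 0.545 0.559
outer loop
vertex 2.322 -1.617 3.887
vertex 1.679 -1.054 2.618
vertex 1.217 -2.883 3.885
endloop
endfacet
facet normal -0.420 0.368 -0.830
outer loop
vertex 0.574 -2.32 2.616
vertex 1.679 -1.054 2.618
vertex 1.518 -3.143 1.773
endloop
endfacet
facet normal 0.625 -0.545 -0.559
outer loop
vertex 2.623 -1.877 1.775
vertex 3.266 -2.44 3.044
vertex 1.518 -3.143 1.773
endloop
endfacet
facet normal -0.420 0.368 -0.830
outer loop
vertex 1.518 -3.143 1.773
vertex 1.679 -1.054 2.618
vertex 2.623 -1.877 1.775
endloop
endfacet
facet normal 0.658 0.753 0.001
outer loop
vertex 2.623 -1.877 1.775
vertex 2.322 -1.617 3.887
vertex 3.266 -2.44 3.044
endloop
endfacet
facet normal 0.658 0.753 0.001
outer loop
vertex 1.679 -1.054 2.618
vertex 2.322 -1.617 3.887
vertex 2.623 -1.877 1.775
endloop
endfacet

endsolid


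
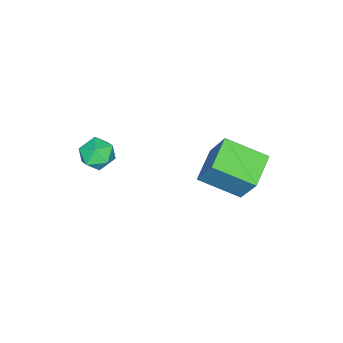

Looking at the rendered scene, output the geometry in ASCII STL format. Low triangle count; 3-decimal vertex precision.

solid 
facet normal -0.937 -0.171 0.303
outer loop
vertex -3.158 1.49 1.201
vertex -3.704 3.163 0.459
vertex -3.552 0.598 -0.521
endloop
endfacet
facet normal 0.286 -0.876 0.388
outer loop
vertex -2.136 0.857 -0.979
vertex -3.158 1.49 1.201
vertex -3.552 0.598 -0.521
endloop
endfacet
facet normal -0.937 -0.171 0.303
outer loop
vertex -3.552 0.598 -0.521
vertex -3.704 3.163 0.459
vertex -4.098 2.271 -1.264
endloop
endfacet
facet normal -0.199 -0.451 -0.870
outer loop
vertex -4.098 2.271 -1.264
vertex -2.136 0.857 -0.979
vertex -3.552 0.598 -0.521
endloop
endfacet
facet normal 0.199 0.451 0.870
outer loop
vertex -3.158 1.49 1.201
vertex -2.288 3.422 0.001
vertex -3.704 3.163 0.459
endloop
endfacet
facet normal 0.286 -0.876 0.388
outer loop
vertex -1.742 1.749 0.744
vertex -3.158 1.49 1.201
vertex -2.136 0.857 -0.979
endloop
endfacet
facet normal 0.198 0.451 0.870
outer loop
vertex -1.742 1.749 0.744
vertex -2.288 3.422 0.001
vertex -3.158 1.49 1.201
endloop
endfacet
facet normal -0.286 0.876 -0.388
outer loop
vertex -3.704 3.163 0.459
vertex -2.288 3.422 0.001
vertex -4.098 2.271 -1.264
endloop
endfacet
facet normal -0.198 -0.451 -0.870
outer loop
vertex -2.682 2.53 -1.721
vertex -2.136 0.857 -0.979
vertex -4.098 2.271 -1.264
endloop
endfacet
facet normal -0.286 0.876 -0.388
outer loop
vertex -4.098 2.271 -1.264
vertex -2.288 3.422 0.001
vertex -2.682 2.53 -1.721
endloop
endfacet
facet normal 0.937 0.171 -0.303
outer loop
vertex -2.682 2.53 -1.721
vertex -1.742 1.749 0.744
vertex -2.136 0.857 -0.979
endloop
endfacet
facet normal 0.937 0.171 -0.303
outer loop
vertex -2.288 3.422 0.001
vertex -1.742 1.749 0.744
vertex -2.682 2.53 -1.721
endloop
endfacet
facet normal 0.174 0.716 0.676
outer loop
vertex 0.263 -1.676 0.907
vertex -0.414 -1.883 1.3
vertex 0.29 -2.235 1.492
endloop
endfacet
facet normal 0.786 0.465 0.408
outer loop
vertex 0.263 -1.676 0.907
vertex 0.29 -2.235 1.492
vertex 0.71 -2.345 0.809
endloop
endfacet
facet normal 0.772 0.560 -0.300
outer loop
vertex 0.263 -1.676 0.907
vertex 0.71 -2.345 0.809
vertex 0.265 -2.061 0.194
endloop
endfacet
facet normal 0.152 0.870 -0.469
outer loop
vertex 0.263 -1.676 0.907
vertex 0.265 -2.061 0.194
vertex -0.429 -1.776 0.498
endloop
endfacet
facet normal -0.218 0.967 0.133
outer loop
vertex 0.263 -1.676 0.907
vertex -0.429 -1.776 0.498
vertex -0.414 -1.883 1.3
endloop
endfacet
facet normal 0.810 -0.236 0.536
outer loop
vertex 0.71 -2.345 0.809
vertex 0.29 -2.235 1.492
vertex 0.309 -2.964 1.142
endloop
endfacet
facet normal -0.179 0.171 0.969
outer loop
vertex 0.29 -2.235 1.492
vertex -0.414 -1.883 1.3
vertex -0.385 -2.679 1.446
endloop
endfacet
facet normal -0.812 0.576 0.092
outer loop
vertex -0.414 -1.883 1.3
vertex -0.429 -1.776 0.498
vertex -0.83 -2.395 0.831
endloop
endfacet
facet normal -0.215 0.418 -0.883
outer loop
vertex -0.429 -1.776 0.498
vertex 0.265 -2.061 0.194
vertex -0.41 -2.505 0.148
endloop
endfacet
facet normal 0.789 -0.083 -0.609
outer loop
vertex 0.265 -2.061 0.194
vertex 0.71 -2.345 0.809
vertex 0.294 -2.857 0.34
endloop
endfacet
facet normal -0.152 -0.870 0.469
outer loop
vertex -0.383 -3.064 0.733
vertex 0.309 -2.964 1.142
vertex -0.385 -2.679 1.446
endloop
endfacet
facet normal -0.772 -0.560 0.300
outer loop
vertex -0.383 -3.064 0.733
vertex -0.385 -2.679 1.446
vertex -0.83 -2.395 0.831
endloop
endfacet
facet normal -0.786 -0.465 -0.408
outer loop
vertex -0.383 -3.064 0.733
vertex -0.83 -2.395 0.831
vertex -0.41 -2.505 0.148
endloop
endfacet
facet normal -0.174 -0.716 -0.676
outer loop
vertex -0.383 -3.064 0.733
vertex -0.41 -2.505 0.148
vertex 0.294 -2.857 0.34
endloop
endfacet
facet normal 0.218 -0.967 -0.133
outer loop
vertex -0.383 -3.064 0.733
vertex 0.294 -2.857 0.34
vertex 0.309 -2.964 1.142
endloop
endfacet
facet normal 0.215 -0.418 0.883
outer loop
vertex -0.385 -2.679 1.446
vertex 0.309 -2.964 1.142
vertex 0.29 -2.235 1.492
endloop
endfacet
facet normal -0.789 0.083 0.609
outer loop
vertex -0.83 -2.395 0.831
vertex -0.385 -2.679 1.446
vertex -0.414 -1.883 1.3
endloop
endfacet
facet normal -0.810 0.236 -0.536
outer loop
vertex -0.41 -2.505 0.148
vertex -0.83 -2.395 0.831
vertex -0.429 -1.776 0.498
endloop
endfacet
facet normal 0.179 -0.171 -0.969
outer loop
vertex 0.294 -2.857 0.34
vertex -0.41 -2.505 0.148
vertex 0.265 -2.061 0.194
endloop
endfacet
facet normal 0.812 -0.576 -0.092
outer loop
vertex 0.309 -2.964 1.142
vertex 0.294 -2.857 0.34
vertex 0.71 -2.345 0.809
endloop
endfacet

endsolid


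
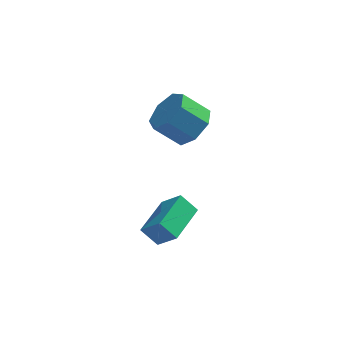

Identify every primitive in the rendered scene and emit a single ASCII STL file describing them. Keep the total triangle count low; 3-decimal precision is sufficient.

solid 
facet normal -0.683 0.221 0.697
outer loop
vertex -3.829 -1.716 -2.353
vertex -3.147 -0.135 -2.187
vertex -4.549 -1.318 -3.185
endloop
endfacet
facet normal -0.395 -0.914 -0.096
outer loop
vertex -3.913 -1.525 -3.833
vertex -3.829 -1.716 -2.353
vertex -4.549 -1.318 -3.185
endloop
endfacet
facet normal -0.683 0.222 0.696
outer loop
vertex -4.549 -1.318 -3.185
vertex -3.147 -0.135 -2.187
vertex -3.866 0.263 -3.02
endloop
endfacet
facet normal -0.615 0.340 -0.712
outer loop
vertex -3.866 0.263 -3.02
vertex -3.913 -1.525 -3.833
vertex -4.549 -1.318 -3.185
endloop
endfacet
facet normal 0.615 -0.340 0.712
outer loop
vertex -3.829 -1.716 -2.353
vertex -2.511 -0.342 -2.835
vertex -3.147 -0.135 -2.187
endloop
endfacet
facet normal -0.395 -0.914 -0.095
outer loop
vertex -3.194 -1.923 -3.0
vertex -3.829 -1.716 -2.353
vertex -3.913 -1.525 -3.833
endloop
endfacet
facet normal 0.615 -0.340 0.712
outer loop
vertex -3.194 -1.923 -3.0
vertex -2.511 -0.342 -2.835
vertex -3.829 -1.716 -2.353
endloop
endfacet
facet normal 0.395 0.914 0.096
outer loop
vertex -3.147 -0.135 -2.187
vertex -2.511 -0.342 -2.835
vertex -3.866 0.263 -3.02
endloop
endfacet
facet normal -0.615 0.340 -0.712
outer loop
vertex -3.231 0.056 -3.667
vertex -3.913 -1.525 -3.833
vertex -3.866 0.263 -3.02
endloop
endfacet
facet normal 0.395 0.914 0.095
outer loop
vertex -3.866 0.263 -3.02
vertex -2.511 -0.342 -2.835
vertex -3.231 0.056 -3.667
endloop
endfacet
facet normal 0.683 -0.222 -0.696
outer loop
vertex -3.231 0.056 -3.667
vertex -3.194 -1.923 -3.0
vertex -3.913 -1.525 -3.833
endloop
endfacet
facet normal 0.682 -0.222 -0.697
outer loop
vertex -2.511 -0.342 -2.835
vertex -3.194 -1.923 -3.0
vertex -3.231 0.056 -3.667
endloop
endfacet
facet normal 0.736 0.002 -0.677
outer loop
vertex -2.255 2.863 -0.635
vertex -2.835 3.342 -1.264
vertex -2.221 3.712 -0.595
endloop
endfacet
facet normal 0.676 -0.062 0.735
outer loop
vertex -2.255 2.863 -0.635
vertex -2.221 3.712 -0.595
vertex -3.286 2.86 0.313
endloop
endfacet
facet normal 0.675 -0.061 0.735
outer loop
vertex -3.286 2.86 0.313
vertex -2.221 3.712 -0.595
vertex -3.252 3.709 0.352
endloop
endfacet
facet normal -0.736 -0.002 0.677
outer loop
vertex -3.286 2.86 0.313
vertex -3.252 3.709 0.352
vertex -3.865 3.338 -0.316
endloop
endfacet
facet normal 0.736 0.002 -0.677
outer loop
vertex -2.221 3.712 -0.595
vertex -2.835 3.342 -1.264
vertex -2.649 4.282 -1.059
endloop
endfacet
facet normal 0.452 0.742 0.495
outer loop
vertex -2.221 3.712 -0.595
vertex -2.649 4.282 -1.059
vertex -3.252 3.709 0.352
endloop
endfacet
facet normal 0.452 0.742 0.495
outer loop
vertex -3.252 3.709 0.352
vertex -2.649 4.282 -1.059
vertex -3.68 4.279 -0.112
endloop
endfacet
facet normal -0.736 -0.002 0.677
outer loop
vertex -3.252 3.709 0.352
vertex -3.68 4.279 -0.112
vertex -3.865 3.338 -0.316
endloop
endfacet
facet normal 0.736 0.002 -0.677
outer loop
vertex -2.649 4.282 -1.059
vertex -2.835 3.342 -1.264
vertex -3.217 4.144 -1.677
endloop
endfacet
facet normal -0.111 0.987 -0.118
outer loop
vertex -2.649 4.282 -1.059
vertex -3.217 4.144 -1.677
vertex -3.68 4.279 -0.112
endloop
endfacet
facet normal -0.113 0.987 -0.118
outer loop
vertex -3.68 4.279 -0.112
vertex -3.217 4.144 -1.677
vertex -4.248 4.14 -0.73
endloop
endfacet
facet normal -0.736 -0.002 0.677
outer loop
vertex -3.68 4.279 -0.112
vertex -4.248 4.14 -0.73
vertex -3.865 3.338 -0.316
endloop
endfacet
facet normal 0.737 0.003 -0.676
outer loop
vertex -3.217 4.144 -1.677
vertex -2.835 3.342 -1.264
vertex -3.496 3.402 -1.984
endloop
endfacet
facet normal -0.591 0.488 -0.642
outer loop
vertex -3.217 4.144 -1.677
vertex -3.496 3.402 -1.984
vertex -4.248 4.14 -0.73
endloop
endfacet
facet normal -0.591 0.488 -0.642
outer loop
vertex -4.248 4.14 -0.73
vertex -3.496 3.402 -1.984
vertex -4.527 3.398 -1.037
endloop
endfacet
facet normal -0.737 -0.003 0.676
outer loop
vertex -4.248 4.14 -0.73
vertex -4.527 3.398 -1.037
vertex -3.865 3.338 -0.316
endloop
endfacet
facet normal 0.737 0.002 -0.676
outer loop
vertex -3.496 3.402 -1.984
vertex -2.835 3.342 -1.264
vertex -3.277 2.614 -1.748
endloop
endfacet
facet normal -0.625 -0.378 -0.682
outer loop
vertex -3.496 3.402 -1.984
vertex -3.277 2.614 -1.748
vertex -4.527 3.398 -1.037
endloop
endfacet
facet normal -0.626 -0.379 -0.682
outer loop
vertex -4.527 3.398 -1.037
vertex -3.277 2.614 -1.748
vertex -4.308 2.611 -0.801
endloop
endfacet
facet normal -0.737 -0.002 0.676
outer loop
vertex -4.527 3.398 -1.037
vertex -4.308 2.611 -0.801
vertex -3.865 3.338 -0.316
endloop
endfacet
facet normal 0.736 0.003 -0.676
outer loop
vertex -3.277 2.614 -1.748
vertex -2.835 3.342 -1.264
vertex -2.725 2.375 -1.148
endloop
endfacet
facet normal -0.189 -0.960 -0.209
outer loop
vertex -3.277 2.614 -1.748
vertex -2.725 2.375 -1.148
vertex -4.308 2.611 -0.801
endloop
endfacet
facet normal -0.189 -0.959 -0.210
outer loop
vertex -4.308 2.611 -0.801
vertex -2.725 2.375 -1.148
vertex -3.756 2.371 -0.201
endloop
endfacet
facet normal -0.736 -0.003 0.676
outer loop
vertex -4.308 2.611 -0.801
vertex -3.756 2.371 -0.201
vertex -3.865 3.338 -0.316
endloop
endfacet
facet normal 0.736 0.003 -0.677
outer loop
vertex -2.725 2.375 -1.148
vertex -2.835 3.342 -1.264
vertex -2.255 2.863 -0.635
endloop
endfacet
facet normal 0.390 -0.819 0.421
outer loop
vertex -2.725 2.375 -1.148
vertex -2.255 2.863 -0.635
vertex -3.756 2.371 -0.201
endloop
endfacet
facet normal 0.390 -0.818 0.422
outer loop
vertex -3.756 2.371 -0.201
vertex -2.255 2.863 -0.635
vertex -3.286 2.86 0.313
endloop
endfacet
facet normal -0.737 -0.003 0.676
outer loop
vertex -3.756 2.371 -0.201
vertex -3.286 2.86 0.313
vertex -3.865 3.338 -0.316
endloop
endfacet

endsolid


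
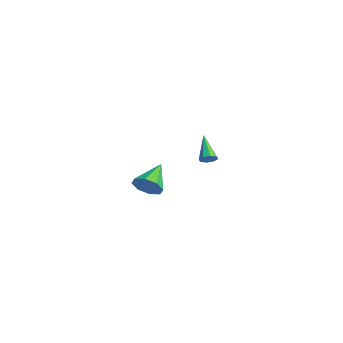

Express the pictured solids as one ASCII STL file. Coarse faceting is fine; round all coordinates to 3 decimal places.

solid 
facet normal 0.743 -0.155 -0.651
outer loop
vertex -2.486 3.423 -1.032
vertex -2.822 3.471 -1.427
vertex -2.519 3.799 -1.159
endloop
endfacet
facet normal 0.451 0.321 0.833
outer loop
vertex -2.486 3.423 -1.032
vertex -2.519 3.799 -1.159
vertex -4.158 3.749 -0.253
endloop
endfacet
facet normal 0.744 -0.156 -0.650
outer loop
vertex -2.519 3.799 -1.159
vertex -2.822 3.471 -1.427
vertex -2.729 3.982 -1.443
endloop
endfacet
facet normal 0.205 0.885 0.419
outer loop
vertex -2.519 3.799 -1.159
vertex -2.729 3.982 -1.443
vertex -4.158 3.749 -0.253
endloop
endfacet
facet normal 0.742 -0.155 -0.652
outer loop
vertex -2.729 3.982 -1.443
vertex -2.822 3.471 -1.427
vertex -2.994 3.866 -1.717
endloop
endfacet
facet normal -0.272 0.952 -0.140
outer loop
vertex -2.729 3.982 -1.443
vertex -2.994 3.866 -1.717
vertex -4.158 3.749 -0.253
endloop
endfacet
facet normal 0.742 -0.155 -0.652
outer loop
vertex -2.994 3.866 -1.717
vertex -2.822 3.471 -1.427
vertex -3.158 3.519 -1.821
endloop
endfacet
facet normal -0.702 0.487 -0.519
outer loop
vertex -2.994 3.866 -1.717
vertex -3.158 3.519 -1.821
vertex -4.158 3.749 -0.253
endloop
endfacet
facet normal 0.743 -0.153 -0.652
outer loop
vertex -3.158 3.519 -1.821
vertex -2.822 3.471 -1.427
vertex -3.124 3.143 -1.694
endloop
endfacet
facet normal -0.834 -0.243 -0.496
outer loop
vertex -3.158 3.519 -1.821
vertex -3.124 3.143 -1.694
vertex -4.158 3.749 -0.253
endloop
endfacet
facet normal 0.744 -0.155 -0.650
outer loop
vertex -3.124 3.143 -1.694
vertex -2.822 3.471 -1.427
vertex -2.914 2.959 -1.41
endloop
endfacet
facet normal -0.589 -0.804 -0.085
outer loop
vertex -3.124 3.143 -1.694
vertex -2.914 2.959 -1.41
vertex -4.158 3.749 -0.253
endloop
endfacet
facet normal 0.742 -0.155 -0.652
outer loop
vertex -2.914 2.959 -1.41
vertex -2.822 3.471 -1.427
vertex -2.649 3.075 -1.136
endloop
endfacet
facet normal -0.111 -0.872 0.476
outer loop
vertex -2.914 2.959 -1.41
vertex -2.649 3.075 -1.136
vertex -4.158 3.749 -0.253
endloop
endfacet
facet normal 0.743 -0.154 -0.651
outer loop
vertex -2.649 3.075 -1.136
vertex -2.822 3.471 -1.427
vertex -2.486 3.423 -1.032
endloop
endfacet
facet normal 0.320 -0.406 0.856
outer loop
vertex -2.649 3.075 -1.136
vertex -2.486 3.423 -1.032
vertex -4.158 3.749 -0.253
endloop
endfacet
facet normal 0.585 -0.642 -0.496
outer loop
vertex 3.997 -2.724 1.386
vertex 3.659 -2.478 0.669
vertex 4.31 -2.236 1.124
endloop
endfacet
facet normal 0.354 0.256 0.900
outer loop
vertex 3.997 -2.724 1.386
vertex 4.31 -2.236 1.124
vertex 2.641 -1.362 1.531
endloop
endfacet
facet normal 0.585 -0.641 -0.497
outer loop
vertex 4.31 -2.236 1.124
vertex 3.659 -2.478 0.669
vertex 4.241 -1.89 0.596
endloop
endfacet
facet normal 0.499 0.753 0.428
outer loop
vertex 4.31 -2.236 1.124
vertex 4.241 -1.89 0.596
vertex 2.641 -1.362 1.531
endloop
endfacet
facet normal 0.586 -0.642 -0.495
outer loop
vertex 4.241 -1.89 0.596
vertex 3.659 -2.478 0.669
vertex 3.832 -1.889 0.11
endloop
endfacet
facet normal 0.213 0.961 -0.178
outer loop
vertex 4.241 -1.89 0.596
vertex 3.832 -1.889 0.11
vertex 2.641 -1.362 1.531
endloop
endfacet
facet normal 0.585 -0.642 -0.495
outer loop
vertex 3.832 -1.889 0.11
vertex 3.659 -2.478 0.669
vertex 3.321 -2.232 -0.049
endloop
endfacet
facet normal -0.334 0.758 -0.561
outer loop
vertex 3.832 -1.889 0.11
vertex 3.321 -2.232 -0.049
vertex 2.641 -1.362 1.531
endloop
endfacet
facet normal 0.585 -0.642 -0.495
outer loop
vertex 3.321 -2.232 -0.049
vertex 3.659 -2.478 0.669
vertex 3.009 -2.719 0.213
endloop
endfacet
facet normal -0.826 0.261 -0.499
outer loop
vertex 3.321 -2.232 -0.049
vertex 3.009 -2.719 0.213
vertex 2.641 -1.362 1.531
endloop
endfacet
facet normal 0.586 -0.641 -0.496
outer loop
vertex 3.009 -2.719 0.213
vertex 3.659 -2.478 0.669
vertex 3.078 -3.065 0.741
endloop
endfacet
facet normal -0.971 -0.236 -0.028
outer loop
vertex 3.009 -2.719 0.213
vertex 3.078 -3.065 0.741
vertex 2.641 -1.362 1.531
endloop
endfacet
facet normal 0.586 -0.641 -0.496
outer loop
vertex 3.078 -3.065 0.741
vertex 3.659 -2.478 0.669
vertex 3.487 -3.067 1.227
endloop
endfacet
facet normal -0.687 -0.443 0.576
outer loop
vertex 3.078 -3.065 0.741
vertex 3.487 -3.067 1.227
vertex 2.641 -1.362 1.531
endloop
endfacet
facet normal 0.586 -0.641 -0.496
outer loop
vertex 3.487 -3.067 1.227
vertex 3.659 -2.478 0.669
vertex 3.997 -2.724 1.386
endloop
endfacet
facet normal -0.138 -0.240 0.961
outer loop
vertex 3.487 -3.067 1.227
vertex 3.997 -2.724 1.386
vertex 2.641 -1.362 1.531
endloop
endfacet

endsolid


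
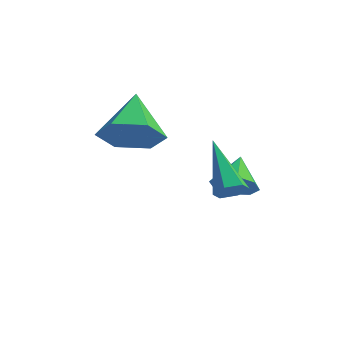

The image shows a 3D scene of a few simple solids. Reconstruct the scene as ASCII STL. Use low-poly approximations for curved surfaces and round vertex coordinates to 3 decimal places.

solid 
facet normal -0.099 -0.890 -0.444
outer loop
vertex 0.899 1.023 -1.473
vertex 0.441 0.794 -0.912
vertex 0.339 1.139 -1.581
endloop
endfacet
facet normal 0.269 0.806 -0.527
outer loop
vertex 0.899 1.023 -1.473
vertex 0.339 1.139 -1.581
vertex 0.559 1.846 -0.388
endloop
endfacet
facet normal -0.101 -0.890 -0.444
outer loop
vertex 0.339 1.139 -1.581
vertex 0.441 0.794 -0.912
vertex -0.161 1.054 -1.297
endloop
endfacet
facet normal -0.378 0.825 -0.419
outer loop
vertex 0.339 1.139 -1.581
vertex -0.161 1.054 -1.297
vertex 0.559 1.846 -0.388
endloop
endfacet
facet normal -0.101 -0.891 -0.443
outer loop
vertex -0.161 1.054 -1.297
vertex 0.441 0.794 -0.912
vertex -0.309 0.817 -0.787
endloop
endfacet
facet normal -0.775 0.628 0.067
outer loop
vertex -0.161 1.054 -1.297
vertex -0.309 0.817 -0.787
vertex 0.559 1.846 -0.388
endloop
endfacet
facet normal -0.101 -0.890 -0.444
outer loop
vertex -0.309 0.817 -0.787
vertex 0.441 0.794 -0.912
vertex -0.017 0.566 -0.35
endloop
endfacet
facet normal -0.687 0.328 0.648
outer loop
vertex -0.309 0.817 -0.787
vertex -0.017 0.566 -0.35
vertex 0.559 1.846 -0.388
endloop
endfacet
facet normal -0.099 -0.891 -0.443
outer loop
vertex -0.017 0.566 -0.35
vertex 0.441 0.794 -0.912
vertex 0.542 0.45 -0.242
endloop
endfacet
facet normal -0.168 0.105 0.980
outer loop
vertex -0.017 0.566 -0.35
vertex 0.542 0.45 -0.242
vertex 0.559 1.846 -0.388
endloop
endfacet
facet normal -0.100 -0.891 -0.443
outer loop
vertex 0.542 0.45 -0.242
vertex 0.441 0.794 -0.912
vertex 1.042 0.535 -0.526
endloop
endfacet
facet normal 0.481 0.085 0.873
outer loop
vertex 0.542 0.45 -0.242
vertex 1.042 0.535 -0.526
vertex 0.559 1.846 -0.388
endloop
endfacet
facet normal -0.100 -0.891 -0.442
outer loop
vertex 1.042 0.535 -0.526
vertex 0.441 0.794 -0.912
vertex 1.19 0.772 -1.037
endloop
endfacet
facet normal 0.878 0.283 0.386
outer loop
vertex 1.042 0.535 -0.526
vertex 1.19 0.772 -1.037
vertex 0.559 1.846 -0.388
endloop
endfacet
facet normal -0.100 -0.890 -0.445
outer loop
vertex 1.19 0.772 -1.037
vertex 0.441 0.794 -0.912
vertex 0.899 1.023 -1.473
endloop
endfacet
facet normal 0.791 0.581 -0.193
outer loop
vertex 1.19 0.772 -1.037
vertex 0.899 1.023 -1.473
vertex 0.559 1.846 -0.388
endloop
endfacet
facet normal 0.006 -0.891 -0.454
outer loop
vertex -2.096 1.43 0.128
vertex -2.625 1.005 0.955
vertex -3.166 1.421 0.131
endloop
endfacet
facet normal -0.008 0.820 -0.573
outer loop
vertex -2.096 1.43 0.128
vertex -3.166 1.421 0.131
vertex -2.635 2.555 1.745
endloop
endfacet
facet normal 0.006 -0.891 -0.454
outer loop
vertex -3.166 1.421 0.131
vertex -2.625 1.005 0.955
vertex -3.695 0.996 0.959
endloop
endfacet
facet normal -0.770 0.613 -0.177
outer loop
vertex -3.166 1.421 0.131
vertex -3.695 0.996 0.959
vertex -2.635 2.555 1.745
endloop
endfacet
facet normal 0.006 -0.891 -0.454
outer loop
vertex -3.695 0.996 0.959
vertex -2.625 1.005 0.955
vertex -3.154 0.58 1.783
endloop
endfacet
facet normal -0.764 0.213 0.609
outer loop
vertex -3.695 0.996 0.959
vertex -3.154 0.58 1.783
vertex -2.635 2.555 1.745
endloop
endfacet
facet normal 0.006 -0.891 -0.454
outer loop
vertex -3.154 0.58 1.783
vertex -2.625 1.005 0.955
vertex -2.084 0.589 1.779
endloop
endfacet
facet normal 0.004 0.018 1.000
outer loop
vertex -3.154 0.58 1.783
vertex -2.084 0.589 1.779
vertex -2.635 2.555 1.745
endloop
endfacet
facet normal 0.006 -0.891 -0.454
outer loop
vertex -2.084 0.589 1.779
vertex -2.625 1.005 0.955
vertex -1.555 1.014 0.952
endloop
endfacet
facet normal 0.764 0.225 0.604
outer loop
vertex -2.084 0.589 1.779
vertex -1.555 1.014 0.952
vertex -2.635 2.555 1.745
endloop
endfacet
facet normal 0.006 -0.891 -0.454
outer loop
vertex -1.555 1.014 0.952
vertex -2.625 1.005 0.955
vertex -2.096 1.43 0.128
endloop
endfacet
facet normal 0.759 0.625 -0.182
outer loop
vertex -1.555 1.014 0.952
vertex -2.096 1.43 0.128
vertex -2.635 2.555 1.745
endloop
endfacet
facet normal 0.323 -0.805 -0.498
outer loop
vertex 0.783 -1.488 0.944
vertex 0.458 -1.363 0.531
vertex 0.962 -1.17 0.546
endloop
endfacet
facet normal 0.788 0.257 0.560
outer loop
vertex 0.783 -1.488 0.944
vertex 0.962 -1.17 0.546
vertex -0.178 0.223 1.509
endloop
endfacet
facet normal 0.324 -0.807 -0.495
outer loop
vertex 0.962 -1.17 0.546
vertex 0.458 -1.363 0.531
vertex 0.638 -1.046 0.132
endloop
endfacet
facet normal 0.637 0.717 -0.284
outer loop
vertex 0.962 -1.17 0.546
vertex 0.638 -1.046 0.132
vertex -0.178 0.223 1.509
endloop
endfacet
facet normal 0.322 -0.807 -0.496
outer loop
vertex 0.638 -1.046 0.132
vertex 0.458 -1.363 0.531
vertex 0.133 -1.239 0.118
endloop
endfacet
facet normal -0.227 0.646 -0.729
outer loop
vertex 0.638 -1.046 0.132
vertex 0.133 -1.239 0.118
vertex -0.178 0.223 1.509
endloop
endfacet
facet normal 0.323 -0.806 -0.496
outer loop
vertex 0.133 -1.239 0.118
vertex 0.458 -1.363 0.531
vertex -0.046 -1.556 0.516
endloop
endfacet
facet normal -0.937 0.115 -0.330
outer loop
vertex 0.133 -1.239 0.118
vertex -0.046 -1.556 0.516
vertex -0.178 0.223 1.509
endloop
endfacet
facet normal 0.323 -0.805 -0.498
outer loop
vertex -0.046 -1.556 0.516
vertex 0.458 -1.363 0.531
vertex 0.279 -1.681 0.929
endloop
endfacet
facet normal -0.786 -0.345 0.514
outer loop
vertex -0.046 -1.556 0.516
vertex 0.279 -1.681 0.929
vertex -0.178 0.223 1.509
endloop
endfacet
facet normal 0.323 -0.805 -0.498
outer loop
vertex 0.279 -1.681 0.929
vertex 0.458 -1.363 0.531
vertex 0.783 -1.488 0.944
endloop
endfacet
facet normal 0.076 -0.274 0.959
outer loop
vertex 0.279 -1.681 0.929
vertex 0.783 -1.488 0.944
vertex -0.178 0.223 1.509
endloop
endfacet

endsolid


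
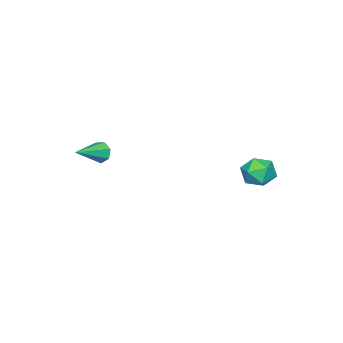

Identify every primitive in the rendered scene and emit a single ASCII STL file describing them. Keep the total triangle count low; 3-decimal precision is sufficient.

solid 
facet normal -0.928 0.108 -0.357
outer loop
vertex 2.121 -3.496 0.865
vertex 1.827 -3.765 1.547
vertex 1.993 -3.02 1.342
endloop
endfacet
facet normal 0.599 0.641 -0.479
outer loop
vertex 2.121 -3.496 0.865
vertex 1.993 -3.02 1.342
vertex 3.813 -3.995 2.313
endloop
endfacet
facet normal -0.928 0.108 -0.357
outer loop
vertex 1.993 -3.02 1.342
vertex 1.827 -3.765 1.547
vertex 1.74 -3.106 1.973
endloop
endfacet
facet normal 0.344 0.902 0.261
outer loop
vertex 1.993 -3.02 1.342
vertex 1.74 -3.106 1.973
vertex 3.813 -3.995 2.313
endloop
endfacet
facet normal -0.928 0.109 -0.358
outer loop
vertex 1.74 -3.106 1.973
vertex 1.827 -3.765 1.547
vertex 1.552 -3.687 2.284
endloop
endfacet
facet normal 0.051 0.458 0.887
outer loop
vertex 1.74 -3.106 1.973
vertex 1.552 -3.687 2.284
vertex 3.813 -3.995 2.313
endloop
endfacet
facet normal -0.928 0.107 -0.358
outer loop
vertex 1.552 -3.687 2.284
vertex 1.827 -3.765 1.547
vertex 1.572 -4.328 2.04
endloop
endfacet
facet normal -0.061 -0.357 0.932
outer loop
vertex 1.552 -3.687 2.284
vertex 1.572 -4.328 2.04
vertex 3.813 -3.995 2.313
endloop
endfacet
facet normal -0.928 0.107 -0.357
outer loop
vertex 1.572 -4.328 2.04
vertex 1.827 -3.765 1.547
vertex 1.784 -4.544 1.425
endloop
endfacet
facet normal 0.094 -0.929 0.359
outer loop
vertex 1.572 -4.328 2.04
vertex 1.784 -4.544 1.425
vertex 3.813 -3.995 2.313
endloop
endfacet
facet normal -0.927 0.107 -0.358
outer loop
vertex 1.784 -4.544 1.425
vertex 1.827 -3.765 1.547
vertex 2.029 -4.174 0.902
endloop
endfacet
facet normal 0.398 -0.826 -0.398
outer loop
vertex 1.784 -4.544 1.425
vertex 2.029 -4.174 0.902
vertex 3.813 -3.995 2.313
endloop
endfacet
facet normal -0.928 0.106 -0.358
outer loop
vertex 2.029 -4.174 0.902
vertex 1.827 -3.765 1.547
vertex 2.121 -3.496 0.865
endloop
endfacet
facet normal 0.623 -0.127 -0.772
outer loop
vertex 2.029 -4.174 0.902
vertex 2.121 -3.496 0.865
vertex 3.813 -3.995 2.313
endloop
endfacet
facet normal -0.147 0.327 0.933
outer loop
vertex -3.637 4.336 1.022
vertex -2.774 3.661 1.395
vertex -2.555 4.743 1.05
endloop
endfacet
facet normal -0.324 0.829 0.456
outer loop
vertex -3.637 4.336 1.022
vertex -2.555 4.743 1.05
vertex -3.237 4.975 0.145
endloop
endfacet
facet normal -0.828 0.560 0.030
outer loop
vertex -3.637 4.336 1.022
vertex -3.237 4.975 0.145
vertex -3.879 4.036 -0.068
endloop
endfacet
facet normal -0.964 -0.109 0.244
outer loop
vertex -3.637 4.336 1.022
vertex -3.879 4.036 -0.068
vertex -3.592 3.225 0.704
endloop
endfacet
facet normal -0.543 -0.251 0.801
outer loop
vertex -3.637 4.336 1.022
vertex -3.592 3.225 0.704
vertex -2.774 3.661 1.395
endloop
endfacet
facet normal 0.253 0.966 0.057
outer loop
vertex -3.237 4.975 0.145
vertex -2.555 4.743 1.05
vertex -2.128 4.695 -0.024
endloop
endfacet
facet normal 0.538 0.155 0.829
outer loop
vertex -2.555 4.743 1.05
vertex -2.774 3.661 1.395
vertex -1.841 3.884 0.748
endloop
endfacet
facet normal -0.103 -0.781 0.615
outer loop
vertex -2.774 3.661 1.395
vertex -3.592 3.225 0.704
vertex -2.483 2.945 0.535
endloop
endfacet
facet normal -0.784 -0.551 -0.287
outer loop
vertex -3.592 3.225 0.704
vertex -3.879 4.036 -0.068
vertex -3.165 3.177 -0.37
endloop
endfacet
facet normal -0.565 0.530 -0.632
outer loop
vertex -3.879 4.036 -0.068
vertex -3.237 4.975 0.145
vertex -2.946 4.259 -0.715
endloop
endfacet
facet normal 0.964 0.109 -0.244
outer loop
vertex -2.083 3.584 -0.342
vertex -2.128 4.695 -0.024
vertex -1.841 3.884 0.748
endloop
endfacet
facet normal 0.828 -0.560 -0.030
outer loop
vertex -2.083 3.584 -0.342
vertex -1.841 3.884 0.748
vertex -2.483 2.945 0.535
endloop
endfacet
facet normal 0.324 -0.829 -0.456
outer loop
vertex -2.083 3.584 -0.342
vertex -2.483 2.945 0.535
vertex -3.165 3.177 -0.37
endloop
endfacet
facet normal 0.147 -0.327 -0.933
outer loop
vertex -2.083 3.584 -0.342
vertex -3.165 3.177 -0.37
vertex -2.946 4.259 -0.715
endloop
endfacet
facet normal 0.543 0.251 -0.801
outer loop
vertex -2.083 3.584 -0.342
vertex -2.946 4.259 -0.715
vertex -2.128 4.695 -0.024
endloop
endfacet
facet normal 0.784 0.551 0.287
outer loop
vertex -1.841 3.884 0.748
vertex -2.128 4.695 -0.024
vertex -2.555 4.743 1.05
endloop
endfacet
facet normal 0.565 -0.530 0.632
outer loop
vertex -2.483 2.945 0.535
vertex -1.841 3.884 0.748
vertex -2.774 3.661 1.395
endloop
endfacet
facet normal -0.253 -0.966 -0.057
outer loop
vertex -3.165 3.177 -0.37
vertex -2.483 2.945 0.535
vertex -3.592 3.225 0.704
endloop
endfacet
facet normal -0.538 -0.155 -0.829
outer loop
vertex -2.946 4.259 -0.715
vertex -3.165 3.177 -0.37
vertex -3.879 4.036 -0.068
endloop
endfacet
facet normal 0.103 0.781 -0.615
outer loop
vertex -2.128 4.695 -0.024
vertex -2.946 4.259 -0.715
vertex -3.237 4.975 0.145
endloop
endfacet

endsolid
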